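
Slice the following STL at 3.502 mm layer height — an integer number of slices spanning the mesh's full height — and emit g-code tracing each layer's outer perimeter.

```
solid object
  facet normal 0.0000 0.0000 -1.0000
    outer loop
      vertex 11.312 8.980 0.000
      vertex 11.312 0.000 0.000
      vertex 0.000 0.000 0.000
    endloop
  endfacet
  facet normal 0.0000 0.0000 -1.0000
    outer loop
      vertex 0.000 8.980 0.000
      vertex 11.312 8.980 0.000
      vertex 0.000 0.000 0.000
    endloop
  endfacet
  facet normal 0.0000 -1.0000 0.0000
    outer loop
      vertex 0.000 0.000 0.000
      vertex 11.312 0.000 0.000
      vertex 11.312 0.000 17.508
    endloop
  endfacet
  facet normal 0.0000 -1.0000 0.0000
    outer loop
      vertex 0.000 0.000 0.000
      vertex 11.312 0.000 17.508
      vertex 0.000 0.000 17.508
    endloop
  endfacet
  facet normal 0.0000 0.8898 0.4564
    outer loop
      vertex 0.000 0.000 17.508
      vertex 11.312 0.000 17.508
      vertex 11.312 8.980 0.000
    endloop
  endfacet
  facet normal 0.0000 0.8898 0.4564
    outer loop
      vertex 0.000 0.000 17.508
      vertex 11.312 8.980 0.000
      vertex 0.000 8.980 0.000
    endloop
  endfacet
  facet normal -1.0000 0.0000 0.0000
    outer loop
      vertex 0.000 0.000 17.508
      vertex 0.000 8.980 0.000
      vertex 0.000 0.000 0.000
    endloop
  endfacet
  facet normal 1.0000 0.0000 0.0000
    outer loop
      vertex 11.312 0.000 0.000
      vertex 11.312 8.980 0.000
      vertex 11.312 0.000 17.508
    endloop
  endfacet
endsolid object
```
; perimeter-only toolpath
G21 ; units = mm
G90 ; absolute positioning
G28 ; home
; layer 1
G0 Z3.502
G0 X0.000 Y0.000
G1 X11.312 Y0.000
G1 X11.312 Y7.184
G1 X0.000 Y7.184
G1 X0.000 Y0.000
; layer 2
G0 Z7.003
G0 X0.000 Y0.000
G1 X11.312 Y0.000
G1 X11.312 Y5.388
G1 X0.000 Y5.388
G1 X0.000 Y0.000
; layer 3
G0 Z10.505
G0 X0.000 Y0.000
G1 X11.312 Y0.000
G1 X11.312 Y3.592
G1 X0.000 Y3.592
G1 X0.000 Y0.000
; layer 4
G0 Z14.006
G0 X0.000 Y0.000
G1 X11.312 Y0.000
G1 X11.312 Y1.796
G1 X0.000 Y1.796
G1 X0.000 Y0.000
M2 ; end

The solid is a wedge (ramp): 11.3 × 8.98 mm base, rising to 17.5 mm along the y=0 edge and sloping linearly to z=0 at y=8.98. Slicing at Δz = 3.502 mm — 5 equal slices spanning the solid's height, so layer i sits at z = i·h/5 — gives 4 non-empty perimeters. Each is a 4-segment closed polygon; G0 lifts to the layer z and rapids to the start vertex, then G1 traces the edges. The cross-section shrinks linearly with z (the slice at the apex is degenerate and omitted).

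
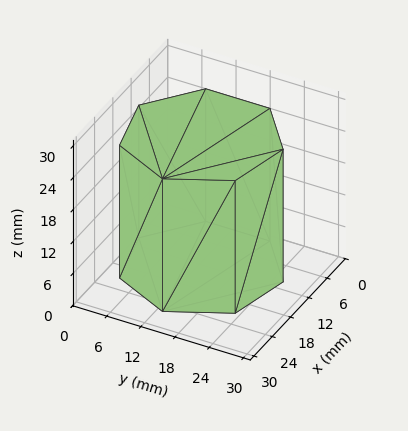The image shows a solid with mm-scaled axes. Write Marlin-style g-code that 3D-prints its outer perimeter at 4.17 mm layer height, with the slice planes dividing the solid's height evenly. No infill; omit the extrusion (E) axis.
Reading the render: the shape is a regular 7-sided prism (a cylinder approximated with 7 flat sides), circumscribed radius ≈ 13 mm, height ≈ 25 mm (dimensions read to the nearest mm from the axis ticks). For the g-code, the solid's height is divided into equal slices at the stated Δz and each level perimeter traced with G1 moves after a G0 lift.

; perimeter-only toolpath
G21 ; units = mm
G90 ; absolute positioning
G28 ; home
; layer 1
G0 Z4.17
G0 X26.00 Y13.00
G1 X21.11 Y23.16
G1 X10.11 Y25.67
G1 X1.29 Y18.64
G1 X1.29 Y7.36
G1 X10.11 Y0.33
G1 X21.11 Y2.84
G1 X26.00 Y13.00
; layer 2
G0 Z8.33
G0 X26.00 Y13.00
G1 X21.11 Y23.16
G1 X10.11 Y25.67
G1 X1.29 Y18.64
G1 X1.29 Y7.36
G1 X10.11 Y0.33
G1 X21.11 Y2.84
G1 X26.00 Y13.00
; layer 3
G0 Z12.50
G0 X26.00 Y13.00
G1 X21.11 Y23.16
G1 X10.11 Y25.67
G1 X1.29 Y18.64
G1 X1.29 Y7.36
G1 X10.11 Y0.33
G1 X21.11 Y2.84
G1 X26.00 Y13.00
; layer 4
G0 Z16.67
G0 X26.00 Y13.00
G1 X21.11 Y23.16
G1 X10.11 Y25.67
G1 X1.29 Y18.64
G1 X1.29 Y7.36
G1 X10.11 Y0.33
G1 X21.11 Y2.84
G1 X26.00 Y13.00
; layer 5
G0 Z20.83
G0 X26.00 Y13.00
G1 X21.11 Y23.16
G1 X10.11 Y25.67
G1 X1.29 Y18.64
G1 X1.29 Y7.36
G1 X10.11 Y0.33
G1 X21.11 Y2.84
G1 X26.00 Y13.00
; layer 6
G0 Z25.00
G0 X26.00 Y13.00
G1 X21.11 Y23.16
G1 X10.11 Y25.67
G1 X1.29 Y18.64
G1 X1.29 Y7.36
G1 X10.11 Y0.33
G1 X21.11 Y2.84
G1 X26.00 Y13.00
M2 ; end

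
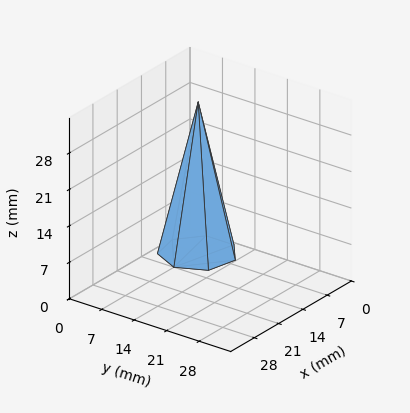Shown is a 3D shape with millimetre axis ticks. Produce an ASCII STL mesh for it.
Reading the render: the shape is a regular 7-sided pyramid, base circumscribed radius ≈ 7 mm, apex at z ≈ 29 mm (dimensions read to the nearest mm from the axis ticks). For the STL, each face is triangulated and given an outward normal.

solid part
  facet normal 0.0000 0.0000 -1.0000
    outer loop
      vertex 5.4 13.8 0.0
      vertex 11.4 12.5 0.0
      vertex 14.0 7.0 0.0
    endloop
  endfacet
  facet normal 0.0000 0.0000 -1.0000
    outer loop
      vertex 0.7 10.0 0.0
      vertex 5.4 13.8 0.0
      vertex 14.0 7.0 0.0
    endloop
  endfacet
  facet normal 0.0000 0.0000 -1.0000
    outer loop
      vertex 0.7 4.0 0.0
      vertex 0.7 10.0 0.0
      vertex 14.0 7.0 0.0
    endloop
  endfacet
  facet normal 0.0000 0.0000 -1.0000
    outer loop
      vertex 5.4 0.2 0.0
      vertex 0.7 4.0 0.0
      vertex 14.0 7.0 0.0
    endloop
  endfacet
  facet normal 0.0000 0.0000 -1.0000
    outer loop
      vertex 11.4 1.5 0.0
      vertex 5.4 0.2 0.0
      vertex 14.0 7.0 0.0
    endloop
  endfacet
  facet normal 0.8833 0.4176 0.2132
    outer loop
      vertex 14.0 7.0 0.0
      vertex 11.4 12.5 0.0
      vertex 7.0 7.0 29.0
    endloop
  endfacet
  facet normal 0.2069 0.9550 0.2125
    outer loop
      vertex 11.4 12.5 0.0
      vertex 5.4 13.8 0.0
      vertex 7.0 7.0 29.0
    endloop
  endfacet
  facet normal -0.6144 0.7599 0.2121
    outer loop
      vertex 5.4 13.8 0.0
      vertex 0.7 10.0 0.0
      vertex 7.0 7.0 29.0
    endloop
  endfacet
  facet normal -0.9772 0.0000 0.2123
    outer loop
      vertex 0.7 10.0 0.0
      vertex 0.7 4.0 0.0
      vertex 7.0 7.0 29.0
    endloop
  endfacet
  facet normal -0.6144 -0.7599 0.2121
    outer loop
      vertex 0.7 4.0 0.0
      vertex 5.4 0.2 0.0
      vertex 7.0 7.0 29.0
    endloop
  endfacet
  facet normal 0.2069 -0.9550 0.2125
    outer loop
      vertex 5.4 0.2 0.0
      vertex 11.4 1.5 0.0
      vertex 7.0 7.0 29.0
    endloop
  endfacet
  facet normal 0.8833 -0.4176 0.2132
    outer loop
      vertex 11.4 1.5 0.0
      vertex 14.0 7.0 0.0
      vertex 7.0 7.0 29.0
    endloop
  endfacet
endsolid part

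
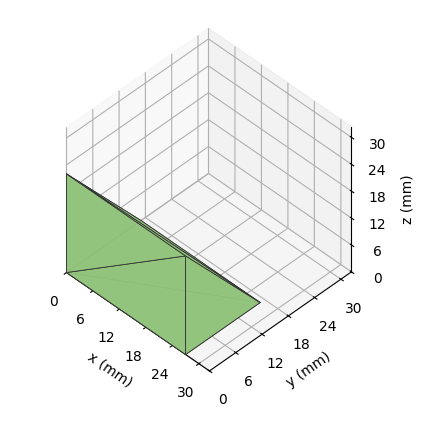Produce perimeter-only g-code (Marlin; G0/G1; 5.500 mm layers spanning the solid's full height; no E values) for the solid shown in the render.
Reading the render: the shape is a wedge (ramp): 27 × 17 mm base, rising to 22 mm along the y=0 edge and sloping linearly to z=0 at y=17 (dimensions read to the nearest mm from the axis ticks). For the g-code, the solid's height is divided into equal slices at the stated Δz and each level perimeter traced with G1 moves after a G0 lift.

; perimeter-only toolpath
G21 ; units = mm
G90 ; absolute positioning
G28 ; home
; layer 1
G0 Z5.500
G0 X0.000 Y0.000
G1 X27.000 Y0.000
G1 X27.000 Y12.750
G1 X0.000 Y12.750
G1 X0.000 Y0.000
; layer 2
G0 Z11.000
G0 X0.000 Y0.000
G1 X27.000 Y0.000
G1 X27.000 Y8.500
G1 X0.000 Y8.500
G1 X0.000 Y0.000
; layer 3
G0 Z16.500
G0 X0.000 Y0.000
G1 X27.000 Y0.000
G1 X27.000 Y4.250
G1 X0.000 Y4.250
G1 X0.000 Y0.000
M2 ; end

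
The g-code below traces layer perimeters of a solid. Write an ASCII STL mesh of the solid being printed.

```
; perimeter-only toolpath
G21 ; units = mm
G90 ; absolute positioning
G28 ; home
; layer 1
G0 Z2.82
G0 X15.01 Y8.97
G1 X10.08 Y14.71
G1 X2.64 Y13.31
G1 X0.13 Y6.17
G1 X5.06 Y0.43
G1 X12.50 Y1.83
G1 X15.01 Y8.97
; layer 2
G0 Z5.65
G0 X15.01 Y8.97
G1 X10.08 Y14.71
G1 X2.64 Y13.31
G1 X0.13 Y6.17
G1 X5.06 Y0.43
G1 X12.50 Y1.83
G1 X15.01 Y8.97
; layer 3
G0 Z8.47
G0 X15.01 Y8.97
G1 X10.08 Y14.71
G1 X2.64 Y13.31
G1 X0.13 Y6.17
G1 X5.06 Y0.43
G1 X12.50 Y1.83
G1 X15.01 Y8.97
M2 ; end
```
solid part
  facet normal 0.0000 0.0000 -1.0000
    outer loop
      vertex 2.64 13.31 0.00
      vertex 10.08 14.71 0.00
      vertex 15.01 8.97 0.00
    endloop
  endfacet
  facet normal 0.0000 0.0000 -1.0000
    outer loop
      vertex 0.13 6.17 0.00
      vertex 2.64 13.31 0.00
      vertex 15.01 8.97 0.00
    endloop
  endfacet
  facet normal 0.0000 0.0000 -1.0000
    outer loop
      vertex 5.06 0.43 0.00
      vertex 0.13 6.17 0.00
      vertex 15.01 8.97 0.00
    endloop
  endfacet
  facet normal 0.0000 0.0000 -1.0000
    outer loop
      vertex 12.50 1.83 0.00
      vertex 5.06 0.43 0.00
      vertex 15.01 8.97 0.00
    endloop
  endfacet
  facet normal 0.0000 0.0000 1.0000
    outer loop
      vertex 15.01 8.97 8.47
      vertex 10.08 14.71 8.47
      vertex 2.64 13.31 8.47
    endloop
  endfacet
  facet normal 0.0000 0.0000 1.0000
    outer loop
      vertex 15.01 8.97 8.47
      vertex 2.64 13.31 8.47
      vertex 0.13 6.17 8.47
    endloop
  endfacet
  facet normal 0.0000 0.0000 1.0000
    outer loop
      vertex 15.01 8.97 8.47
      vertex 0.13 6.17 8.47
      vertex 5.06 0.43 8.47
    endloop
  endfacet
  facet normal 0.0000 0.0000 1.0000
    outer loop
      vertex 15.01 8.97 8.47
      vertex 5.06 0.43 8.47
      vertex 12.50 1.83 8.47
    endloop
  endfacet
  facet normal 0.7586 0.6516 0.0000
    outer loop
      vertex 15.01 8.97 0.00
      vertex 10.08 14.71 0.00
      vertex 10.08 14.71 8.47
    endloop
  endfacet
  facet normal 0.7586 0.6516 0.0000
    outer loop
      vertex 15.01 8.97 0.00
      vertex 10.08 14.71 8.47
      vertex 15.01 8.97 8.47
    endloop
  endfacet
  facet normal -0.1849 0.9828 0.0000
    outer loop
      vertex 10.08 14.71 0.00
      vertex 2.64 13.31 0.00
      vertex 2.64 13.31 8.47
    endloop
  endfacet
  facet normal -0.1849 0.9828 0.0000
    outer loop
      vertex 10.08 14.71 0.00
      vertex 2.64 13.31 8.47
      vertex 10.08 14.71 8.47
    endloop
  endfacet
  facet normal -0.9434 0.3316 0.0000
    outer loop
      vertex 2.64 13.31 0.00
      vertex 0.13 6.17 0.00
      vertex 0.13 6.17 8.47
    endloop
  endfacet
  facet normal -0.9434 0.3316 0.0000
    outer loop
      vertex 2.64 13.31 0.00
      vertex 0.13 6.17 8.47
      vertex 2.64 13.31 8.47
    endloop
  endfacet
  facet normal -0.7586 -0.6516 0.0000
    outer loop
      vertex 0.13 6.17 0.00
      vertex 5.06 0.43 0.00
      vertex 5.06 0.43 8.47
    endloop
  endfacet
  facet normal -0.7586 -0.6516 0.0000
    outer loop
      vertex 0.13 6.17 0.00
      vertex 5.06 0.43 8.47
      vertex 0.13 6.17 8.47
    endloop
  endfacet
  facet normal 0.1849 -0.9828 0.0000
    outer loop
      vertex 5.06 0.43 0.00
      vertex 12.50 1.83 0.00
      vertex 12.50 1.83 8.47
    endloop
  endfacet
  facet normal 0.1849 -0.9828 0.0000
    outer loop
      vertex 5.06 0.43 0.00
      vertex 12.50 1.83 8.47
      vertex 5.06 0.43 8.47
    endloop
  endfacet
  facet normal 0.9434 -0.3316 0.0000
    outer loop
      vertex 12.50 1.83 0.00
      vertex 15.01 8.97 0.00
      vertex 15.01 8.97 8.47
    endloop
  endfacet
  facet normal 0.9434 -0.3316 0.0000
    outer loop
      vertex 12.50 1.83 0.00
      vertex 15.01 8.97 8.47
      vertex 12.50 1.83 8.47
    endloop
  endfacet
endsolid part

The G0 Z moves step by Δz≈2.82 mm. Every layer's G1 loop is the same polygon, so the solid is a straight extrusion of it from z=0 to z≈8.47. Closing with flat bottom and top caps and triangulating gives 20 facets — a regular 6-sided prism (a cylinder approximated with 6 flat sides), circumscribed radius ≈ 7.57 mm, height ≈ 8.47 mm.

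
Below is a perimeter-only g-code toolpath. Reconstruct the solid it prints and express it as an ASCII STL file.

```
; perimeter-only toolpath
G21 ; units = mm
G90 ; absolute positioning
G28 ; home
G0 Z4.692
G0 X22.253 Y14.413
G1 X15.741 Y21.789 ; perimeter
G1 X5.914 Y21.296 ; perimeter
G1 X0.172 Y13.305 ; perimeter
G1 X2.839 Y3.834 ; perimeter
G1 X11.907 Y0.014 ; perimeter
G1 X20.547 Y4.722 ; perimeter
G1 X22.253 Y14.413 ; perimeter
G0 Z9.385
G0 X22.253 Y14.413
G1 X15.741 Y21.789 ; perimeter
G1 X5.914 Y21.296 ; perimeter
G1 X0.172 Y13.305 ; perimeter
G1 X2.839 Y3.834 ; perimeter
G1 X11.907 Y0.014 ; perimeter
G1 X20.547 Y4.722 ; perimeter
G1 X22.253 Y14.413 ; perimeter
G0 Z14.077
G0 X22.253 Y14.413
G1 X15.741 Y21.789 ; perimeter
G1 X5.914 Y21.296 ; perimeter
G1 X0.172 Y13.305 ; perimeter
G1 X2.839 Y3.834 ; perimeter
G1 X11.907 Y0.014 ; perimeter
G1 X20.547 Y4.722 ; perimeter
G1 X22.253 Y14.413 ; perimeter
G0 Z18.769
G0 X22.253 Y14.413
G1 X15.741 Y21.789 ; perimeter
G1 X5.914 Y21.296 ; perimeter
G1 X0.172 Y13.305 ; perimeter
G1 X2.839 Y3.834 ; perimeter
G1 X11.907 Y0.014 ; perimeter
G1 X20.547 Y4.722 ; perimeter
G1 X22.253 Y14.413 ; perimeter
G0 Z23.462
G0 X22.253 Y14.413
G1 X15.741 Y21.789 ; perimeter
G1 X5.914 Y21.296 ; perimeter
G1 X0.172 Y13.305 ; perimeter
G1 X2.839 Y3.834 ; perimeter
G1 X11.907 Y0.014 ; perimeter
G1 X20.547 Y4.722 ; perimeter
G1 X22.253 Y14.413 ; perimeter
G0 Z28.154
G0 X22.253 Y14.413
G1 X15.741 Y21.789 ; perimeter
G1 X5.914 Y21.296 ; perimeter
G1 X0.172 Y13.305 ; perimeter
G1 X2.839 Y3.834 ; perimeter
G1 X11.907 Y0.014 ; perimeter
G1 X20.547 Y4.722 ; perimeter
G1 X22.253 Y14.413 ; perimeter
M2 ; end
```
solid part
  facet normal 0.0000 0.0000 -1.0000
    outer loop
      vertex 5.914 21.296 0.000
      vertex 15.741 21.789 0.000
      vertex 22.253 14.413 0.000
    endloop
  endfacet
  facet normal 0.0000 0.0000 -1.0000
    outer loop
      vertex 0.172 13.305 0.000
      vertex 5.914 21.296 0.000
      vertex 22.253 14.413 0.000
    endloop
  endfacet
  facet normal 0.0000 0.0000 -1.0000
    outer loop
      vertex 2.839 3.834 0.000
      vertex 0.172 13.305 0.000
      vertex 22.253 14.413 0.000
    endloop
  endfacet
  facet normal 0.0000 0.0000 -1.0000
    outer loop
      vertex 11.907 0.014 0.000
      vertex 2.839 3.834 0.000
      vertex 22.253 14.413 0.000
    endloop
  endfacet
  facet normal 0.0000 0.0000 -1.0000
    outer loop
      vertex 20.547 4.722 0.000
      vertex 11.907 0.014 0.000
      vertex 22.253 14.413 0.000
    endloop
  endfacet
  facet normal 0.0000 0.0000 1.0000
    outer loop
      vertex 22.253 14.413 28.154
      vertex 15.741 21.789 28.154
      vertex 5.914 21.296 28.154
    endloop
  endfacet
  facet normal 0.0000 0.0000 1.0000
    outer loop
      vertex 22.253 14.413 28.154
      vertex 5.914 21.296 28.154
      vertex 0.172 13.305 28.154
    endloop
  endfacet
  facet normal 0.0000 0.0000 1.0000
    outer loop
      vertex 22.253 14.413 28.154
      vertex 0.172 13.305 28.154
      vertex 2.839 3.834 28.154
    endloop
  endfacet
  facet normal 0.0000 0.0000 1.0000
    outer loop
      vertex 22.253 14.413 28.154
      vertex 2.839 3.834 28.154
      vertex 11.907 0.014 28.154
    endloop
  endfacet
  facet normal 0.0000 0.0000 1.0000
    outer loop
      vertex 22.253 14.413 28.154
      vertex 11.907 0.014 28.154
      vertex 20.547 4.722 28.154
    endloop
  endfacet
  facet normal 0.7496 0.6618 0.0000
    outer loop
      vertex 22.253 14.413 0.000
      vertex 15.741 21.789 0.000
      vertex 15.741 21.789 28.154
    endloop
  endfacet
  facet normal 0.7496 0.6618 0.0000
    outer loop
      vertex 22.253 14.413 0.000
      vertex 15.741 21.789 28.154
      vertex 22.253 14.413 28.154
    endloop
  endfacet
  facet normal -0.0501 0.9987 0.0000
    outer loop
      vertex 15.741 21.789 0.000
      vertex 5.914 21.296 0.000
      vertex 5.914 21.296 28.154
    endloop
  endfacet
  facet normal -0.0501 0.9987 0.0000
    outer loop
      vertex 15.741 21.789 0.000
      vertex 5.914 21.296 28.154
      vertex 15.741 21.789 28.154
    endloop
  endfacet
  facet normal -0.8121 0.5835 0.0000
    outer loop
      vertex 5.914 21.296 0.000
      vertex 0.172 13.305 0.000
      vertex 0.172 13.305 28.154
    endloop
  endfacet
  facet normal -0.8121 0.5835 0.0000
    outer loop
      vertex 5.914 21.296 0.000
      vertex 0.172 13.305 28.154
      vertex 5.914 21.296 28.154
    endloop
  endfacet
  facet normal -0.9626 -0.2711 0.0000
    outer loop
      vertex 0.172 13.305 0.000
      vertex 2.839 3.834 0.000
      vertex 2.839 3.834 28.154
    endloop
  endfacet
  facet normal -0.9626 -0.2711 0.0000
    outer loop
      vertex 0.172 13.305 0.000
      vertex 2.839 3.834 28.154
      vertex 0.172 13.305 28.154
    endloop
  endfacet
  facet normal -0.3882 -0.9216 0.0000
    outer loop
      vertex 2.839 3.834 0.000
      vertex 11.907 0.014 0.000
      vertex 11.907 0.014 28.154
    endloop
  endfacet
  facet normal -0.3882 -0.9216 0.0000
    outer loop
      vertex 2.839 3.834 0.000
      vertex 11.907 0.014 28.154
      vertex 2.839 3.834 28.154
    endloop
  endfacet
  facet normal 0.4785 -0.8781 0.0000
    outer loop
      vertex 11.907 0.014 0.000
      vertex 20.547 4.722 0.000
      vertex 20.547 4.722 28.154
    endloop
  endfacet
  facet normal 0.4785 -0.8781 0.0000
    outer loop
      vertex 11.907 0.014 0.000
      vertex 20.547 4.722 28.154
      vertex 11.907 0.014 28.154
    endloop
  endfacet
  facet normal 0.9849 -0.1734 0.0000
    outer loop
      vertex 20.547 4.722 0.000
      vertex 22.253 14.413 0.000
      vertex 22.253 14.413 28.154
    endloop
  endfacet
  facet normal 0.9849 -0.1734 0.0000
    outer loop
      vertex 20.547 4.722 0.000
      vertex 22.253 14.413 28.154
      vertex 20.547 4.722 28.154
    endloop
  endfacet
endsolid part

The G0 Z moves step by Δz≈4.692 mm. Every layer's G1 loop is the same polygon, so the solid is a straight extrusion of it from z=0 to z≈28.2. Closing with flat bottom and top caps and triangulating gives 24 facets — a regular 7-sided prism (a cylinder approximated with 7 flat sides), circumscribed radius ≈ 11.3 mm, height ≈ 28.2 mm.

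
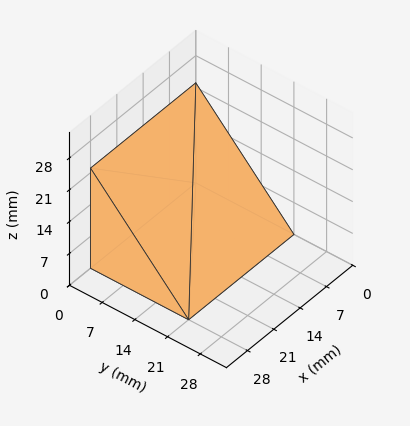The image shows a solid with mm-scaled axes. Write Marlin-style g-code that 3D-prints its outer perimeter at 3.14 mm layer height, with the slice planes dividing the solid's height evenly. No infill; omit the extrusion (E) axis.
Reading the render: the shape is a wedge (ramp): 28 × 21 mm base, rising to 22 mm along the y=0 edge and sloping linearly to z=0 at y=21 (dimensions read to the nearest mm from the axis ticks). For the g-code, the solid's height is divided into equal slices at the stated Δz and each level perimeter traced with G1 moves after a G0 lift.

; perimeter-only toolpath
G21 ; units = mm
G90 ; absolute positioning
G28 ; home
; layer 1
G0 Z3.14
G0 X0.00 Y0.00
G1 X28.00 Y0.00
G1 X28.00 Y18.00
G1 X0.00 Y18.00
G1 X0.00 Y0.00
; layer 2
G0 Z6.29
G0 X0.00 Y0.00
G1 X28.00 Y0.00
G1 X28.00 Y15.00
G1 X0.00 Y15.00
G1 X0.00 Y0.00
; layer 3
G0 Z9.43
G0 X0.00 Y0.00
G1 X28.00 Y0.00
G1 X28.00 Y12.00
G1 X0.00 Y12.00
G1 X0.00 Y0.00
; layer 4
G0 Z12.57
G0 X0.00 Y0.00
G1 X28.00 Y0.00
G1 X28.00 Y9.00
G1 X0.00 Y9.00
G1 X0.00 Y0.00
; layer 5
G0 Z15.71
G0 X0.00 Y0.00
G1 X28.00 Y0.00
G1 X28.00 Y6.00
G1 X0.00 Y6.00
G1 X0.00 Y0.00
; layer 6
G0 Z18.86
G0 X0.00 Y0.00
G1 X28.00 Y0.00
G1 X28.00 Y3.00
G1 X0.00 Y3.00
G1 X0.00 Y0.00
M2 ; end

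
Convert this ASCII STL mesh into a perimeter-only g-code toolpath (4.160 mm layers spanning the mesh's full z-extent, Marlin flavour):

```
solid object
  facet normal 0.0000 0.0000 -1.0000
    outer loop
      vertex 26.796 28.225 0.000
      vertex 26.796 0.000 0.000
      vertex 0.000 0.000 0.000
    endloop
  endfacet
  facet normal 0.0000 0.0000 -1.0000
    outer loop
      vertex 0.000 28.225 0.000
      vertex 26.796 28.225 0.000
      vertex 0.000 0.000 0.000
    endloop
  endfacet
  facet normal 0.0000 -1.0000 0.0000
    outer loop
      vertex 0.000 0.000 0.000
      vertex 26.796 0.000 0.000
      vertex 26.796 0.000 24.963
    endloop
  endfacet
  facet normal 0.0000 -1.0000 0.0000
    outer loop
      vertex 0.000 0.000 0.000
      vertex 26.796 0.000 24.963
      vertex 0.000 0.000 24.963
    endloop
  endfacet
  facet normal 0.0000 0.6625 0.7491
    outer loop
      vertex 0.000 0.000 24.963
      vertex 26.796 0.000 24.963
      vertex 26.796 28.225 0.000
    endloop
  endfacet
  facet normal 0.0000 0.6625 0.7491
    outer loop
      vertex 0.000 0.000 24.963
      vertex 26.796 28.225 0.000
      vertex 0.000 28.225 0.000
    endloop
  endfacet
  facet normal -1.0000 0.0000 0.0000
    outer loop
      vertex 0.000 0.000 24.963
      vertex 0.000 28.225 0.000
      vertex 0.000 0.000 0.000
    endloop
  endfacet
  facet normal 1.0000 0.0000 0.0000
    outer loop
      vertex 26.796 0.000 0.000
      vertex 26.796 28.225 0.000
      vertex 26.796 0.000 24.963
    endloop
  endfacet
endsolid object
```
; perimeter-only toolpath
G21 ; units = mm
G90 ; absolute positioning
G28 ; home
; layer 1
G0 Z4.160
G0 X0.000 Y0.000
G1 X26.796 Y0.000
G1 X26.796 Y23.521
G1 X0.000 Y23.521
G1 X0.000 Y0.000
; layer 2
G0 Z8.321
G0 X0.000 Y0.000
G1 X26.796 Y0.000
G1 X26.796 Y18.817
G1 X0.000 Y18.817
G1 X0.000 Y0.000
; layer 3
G0 Z12.482
G0 X0.000 Y0.000
G1 X26.796 Y0.000
G1 X26.796 Y14.113
G1 X0.000 Y14.113
G1 X0.000 Y0.000
; layer 4
G0 Z16.642
G0 X0.000 Y0.000
G1 X26.796 Y0.000
G1 X26.796 Y9.408
G1 X0.000 Y9.408
G1 X0.000 Y0.000
; layer 5
G0 Z20.802
G0 X0.000 Y0.000
G1 X26.796 Y0.000
G1 X26.796 Y4.704
G1 X0.000 Y4.704
G1 X0.000 Y0.000
M2 ; end

The solid is a wedge (ramp): 26.8 × 28.2 mm base, rising to 25 mm along the y=0 edge and sloping linearly to z=0 at y=28.2. Slicing at Δz = 4.160 mm — 6 equal slices spanning the solid's height, so layer i sits at z = i·h/6 — gives 5 non-empty perimeters. Each is a 4-segment closed polygon; G0 lifts to the layer z and rapids to the start vertex, then G1 traces the edges. The cross-section shrinks linearly with z (the slice at the apex is degenerate and omitted).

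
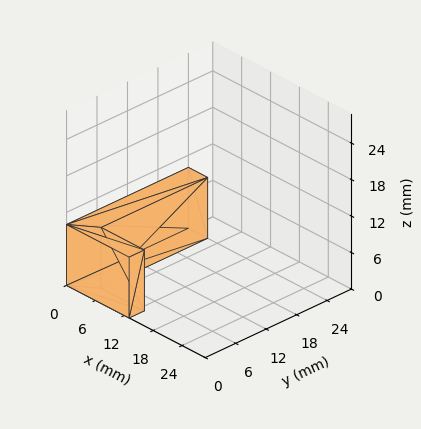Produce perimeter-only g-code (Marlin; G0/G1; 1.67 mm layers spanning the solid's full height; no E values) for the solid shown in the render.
Reading the render: the shape is an L-shaped prism: outer 13 × 24 mm, arm thicknesses ≈ 3 mm (horizontal) and 4 mm (vertical), extruded 10 mm in z (dimensions read to the nearest mm from the axis ticks). For the g-code, the solid's height is divided into equal slices at the stated Δz and each level perimeter traced with G1 moves after a G0 lift.

; perimeter-only toolpath
G21 ; units = mm
G90 ; absolute positioning
G28 ; home
; layer 1
G0 Z1.67
G0 X0.00 Y0.00
G1 X13.00 Y0.00
G1 X13.00 Y3.00
G1 X4.00 Y3.00
G1 X4.00 Y24.00
G1 X0.00 Y24.00
G1 X0.00 Y0.00
; layer 2
G0 Z3.33
G0 X0.00 Y0.00
G1 X13.00 Y0.00
G1 X13.00 Y3.00
G1 X4.00 Y3.00
G1 X4.00 Y24.00
G1 X0.00 Y24.00
G1 X0.00 Y0.00
; layer 3
G0 Z5.00
G0 X0.00 Y0.00
G1 X13.00 Y0.00
G1 X13.00 Y3.00
G1 X4.00 Y3.00
G1 X4.00 Y24.00
G1 X0.00 Y24.00
G1 X0.00 Y0.00
; layer 4
G0 Z6.67
G0 X0.00 Y0.00
G1 X13.00 Y0.00
G1 X13.00 Y3.00
G1 X4.00 Y3.00
G1 X4.00 Y24.00
G1 X0.00 Y24.00
G1 X0.00 Y0.00
; layer 5
G0 Z8.33
G0 X0.00 Y0.00
G1 X13.00 Y0.00
G1 X13.00 Y3.00
G1 X4.00 Y3.00
G1 X4.00 Y24.00
G1 X0.00 Y24.00
G1 X0.00 Y0.00
; layer 6
G0 Z10.00
G0 X0.00 Y0.00
G1 X13.00 Y0.00
G1 X13.00 Y3.00
G1 X4.00 Y3.00
G1 X4.00 Y24.00
G1 X0.00 Y24.00
G1 X0.00 Y0.00
M2 ; end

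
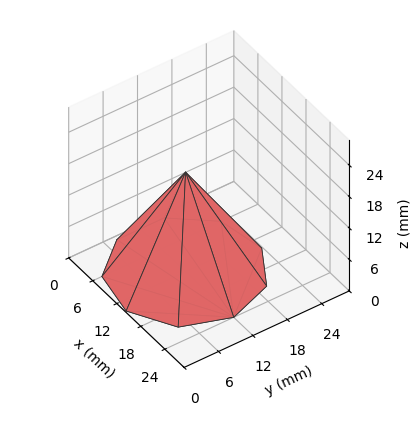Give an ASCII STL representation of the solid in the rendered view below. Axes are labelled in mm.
Reading the render: the shape is a regular 9-sided pyramid, base circumscribed radius ≈ 12 mm, apex at z ≈ 19 mm (dimensions read to the nearest mm from the axis ticks). For the STL, each face is triangulated and given an outward normal.

solid part
  facet normal 0.0000 0.0000 -1.0000
    outer loop
      vertex 14.084 23.818 0.000
      vertex 21.193 19.713 0.000
      vertex 24.000 12.000 0.000
    endloop
  endfacet
  facet normal 0.0000 0.0000 -1.0000
    outer loop
      vertex 6.000 22.392 0.000
      vertex 14.084 23.818 0.000
      vertex 24.000 12.000 0.000
    endloop
  endfacet
  facet normal 0.0000 0.0000 -1.0000
    outer loop
      vertex 0.724 16.104 0.000
      vertex 6.000 22.392 0.000
      vertex 24.000 12.000 0.000
    endloop
  endfacet
  facet normal 0.0000 0.0000 -1.0000
    outer loop
      vertex 0.724 7.896 0.000
      vertex 0.724 16.104 0.000
      vertex 24.000 12.000 0.000
    endloop
  endfacet
  facet normal 0.0000 0.0000 -1.0000
    outer loop
      vertex 6.000 1.608 0.000
      vertex 0.724 7.896 0.000
      vertex 24.000 12.000 0.000
    endloop
  endfacet
  facet normal 0.0000 0.0000 -1.0000
    outer loop
      vertex 14.084 0.182 0.000
      vertex 6.000 1.608 0.000
      vertex 24.000 12.000 0.000
    endloop
  endfacet
  facet normal 0.0000 0.0000 -1.0000
    outer loop
      vertex 21.193 4.287 0.000
      vertex 14.084 0.182 0.000
      vertex 24.000 12.000 0.000
    endloop
  endfacet
  facet normal 0.8081 0.2941 0.5104
    outer loop
      vertex 24.000 12.000 0.000
      vertex 21.193 19.713 0.000
      vertex 12.000 12.000 19.000
    endloop
  endfacet
  facet normal 0.4300 0.7447 0.5104
    outer loop
      vertex 21.193 19.713 0.000
      vertex 14.084 23.818 0.000
      vertex 12.000 12.000 19.000
    endloop
  endfacet
  facet normal -0.1494 0.8469 0.5104
    outer loop
      vertex 14.084 23.818 0.000
      vertex 6.000 22.392 0.000
      vertex 12.000 12.000 19.000
    endloop
  endfacet
  facet normal -0.6588 0.5528 0.5104
    outer loop
      vertex 6.000 22.392 0.000
      vertex 0.724 16.104 0.000
      vertex 12.000 12.000 19.000
    endloop
  endfacet
  facet normal -0.8600 0.0000 0.5104
    outer loop
      vertex 0.724 16.104 0.000
      vertex 0.724 7.896 0.000
      vertex 12.000 12.000 19.000
    endloop
  endfacet
  facet normal -0.6588 -0.5528 0.5104
    outer loop
      vertex 0.724 7.896 0.000
      vertex 6.000 1.608 0.000
      vertex 12.000 12.000 19.000
    endloop
  endfacet
  facet normal -0.1494 -0.8469 0.5104
    outer loop
      vertex 6.000 1.608 0.000
      vertex 14.084 0.182 0.000
      vertex 12.000 12.000 19.000
    endloop
  endfacet
  facet normal 0.4300 -0.7447 0.5104
    outer loop
      vertex 14.084 0.182 0.000
      vertex 21.193 4.287 0.000
      vertex 12.000 12.000 19.000
    endloop
  endfacet
  facet normal 0.8081 -0.2941 0.5104
    outer loop
      vertex 21.193 4.287 0.000
      vertex 24.000 12.000 0.000
      vertex 12.000 12.000 19.000
    endloop
  endfacet
endsolid part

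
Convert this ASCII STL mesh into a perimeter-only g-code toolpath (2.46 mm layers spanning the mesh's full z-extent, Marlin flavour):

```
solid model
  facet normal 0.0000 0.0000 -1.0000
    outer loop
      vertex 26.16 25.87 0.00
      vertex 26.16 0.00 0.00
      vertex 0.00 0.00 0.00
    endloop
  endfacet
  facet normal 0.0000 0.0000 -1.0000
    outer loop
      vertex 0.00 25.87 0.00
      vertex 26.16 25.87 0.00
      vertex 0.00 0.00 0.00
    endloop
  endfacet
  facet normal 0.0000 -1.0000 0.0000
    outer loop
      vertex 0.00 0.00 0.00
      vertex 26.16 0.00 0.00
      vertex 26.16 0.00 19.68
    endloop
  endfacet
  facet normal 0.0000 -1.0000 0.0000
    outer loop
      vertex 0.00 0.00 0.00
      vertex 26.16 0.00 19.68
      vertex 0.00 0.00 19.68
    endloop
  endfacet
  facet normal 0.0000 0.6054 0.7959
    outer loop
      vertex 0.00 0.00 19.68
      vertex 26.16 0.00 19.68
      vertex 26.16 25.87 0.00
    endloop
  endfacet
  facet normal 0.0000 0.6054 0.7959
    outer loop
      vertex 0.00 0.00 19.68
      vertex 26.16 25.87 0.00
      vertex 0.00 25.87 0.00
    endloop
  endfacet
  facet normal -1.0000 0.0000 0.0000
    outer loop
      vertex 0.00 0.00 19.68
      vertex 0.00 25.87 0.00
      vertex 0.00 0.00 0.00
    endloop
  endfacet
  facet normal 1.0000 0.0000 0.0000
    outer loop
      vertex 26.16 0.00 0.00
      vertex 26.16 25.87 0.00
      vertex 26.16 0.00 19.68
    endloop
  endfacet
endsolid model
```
; perimeter-only toolpath
G21 ; units = mm
G90 ; absolute positioning
G28 ; home
; layer 1
G0 Z2.46
G0 X0.00 Y0.00
G1 X26.16 Y0.00
G1 X26.16 Y22.64
G1 X0.00 Y22.64
G1 X0.00 Y0.00
; layer 2
G0 Z4.92
G0 X0.00 Y0.00
G1 X26.16 Y0.00
G1 X26.16 Y19.40
G1 X0.00 Y19.40
G1 X0.00 Y0.00
; layer 3
G0 Z7.38
G0 X0.00 Y0.00
G1 X26.16 Y0.00
G1 X26.16 Y16.17
G1 X0.00 Y16.17
G1 X0.00 Y0.00
; layer 4
G0 Z9.84
G0 X0.00 Y0.00
G1 X26.16 Y0.00
G1 X26.16 Y12.94
G1 X0.00 Y12.94
G1 X0.00 Y0.00
; layer 5
G0 Z12.30
G0 X0.00 Y0.00
G1 X26.16 Y0.00
G1 X26.16 Y9.70
G1 X0.00 Y9.70
G1 X0.00 Y0.00
; layer 6
G0 Z14.76
G0 X0.00 Y0.00
G1 X26.16 Y0.00
G1 X26.16 Y6.47
G1 X0.00 Y6.47
G1 X0.00 Y0.00
; layer 7
G0 Z17.22
G0 X0.00 Y0.00
G1 X26.16 Y0.00
G1 X26.16 Y3.23
G1 X0.00 Y3.23
G1 X0.00 Y0.00
M2 ; end

The solid is a wedge (ramp): 26.2 × 25.9 mm base, rising to 19.7 mm along the y=0 edge and sloping linearly to z=0 at y=25.9. Slicing at Δz = 2.46 mm — 8 equal slices spanning the solid's height, so layer i sits at z = i·h/8 — gives 7 non-empty perimeters. Each is a 4-segment closed polygon; G0 lifts to the layer z and rapids to the start vertex, then G1 traces the edges. The cross-section shrinks linearly with z (the slice at the apex is degenerate and omitted).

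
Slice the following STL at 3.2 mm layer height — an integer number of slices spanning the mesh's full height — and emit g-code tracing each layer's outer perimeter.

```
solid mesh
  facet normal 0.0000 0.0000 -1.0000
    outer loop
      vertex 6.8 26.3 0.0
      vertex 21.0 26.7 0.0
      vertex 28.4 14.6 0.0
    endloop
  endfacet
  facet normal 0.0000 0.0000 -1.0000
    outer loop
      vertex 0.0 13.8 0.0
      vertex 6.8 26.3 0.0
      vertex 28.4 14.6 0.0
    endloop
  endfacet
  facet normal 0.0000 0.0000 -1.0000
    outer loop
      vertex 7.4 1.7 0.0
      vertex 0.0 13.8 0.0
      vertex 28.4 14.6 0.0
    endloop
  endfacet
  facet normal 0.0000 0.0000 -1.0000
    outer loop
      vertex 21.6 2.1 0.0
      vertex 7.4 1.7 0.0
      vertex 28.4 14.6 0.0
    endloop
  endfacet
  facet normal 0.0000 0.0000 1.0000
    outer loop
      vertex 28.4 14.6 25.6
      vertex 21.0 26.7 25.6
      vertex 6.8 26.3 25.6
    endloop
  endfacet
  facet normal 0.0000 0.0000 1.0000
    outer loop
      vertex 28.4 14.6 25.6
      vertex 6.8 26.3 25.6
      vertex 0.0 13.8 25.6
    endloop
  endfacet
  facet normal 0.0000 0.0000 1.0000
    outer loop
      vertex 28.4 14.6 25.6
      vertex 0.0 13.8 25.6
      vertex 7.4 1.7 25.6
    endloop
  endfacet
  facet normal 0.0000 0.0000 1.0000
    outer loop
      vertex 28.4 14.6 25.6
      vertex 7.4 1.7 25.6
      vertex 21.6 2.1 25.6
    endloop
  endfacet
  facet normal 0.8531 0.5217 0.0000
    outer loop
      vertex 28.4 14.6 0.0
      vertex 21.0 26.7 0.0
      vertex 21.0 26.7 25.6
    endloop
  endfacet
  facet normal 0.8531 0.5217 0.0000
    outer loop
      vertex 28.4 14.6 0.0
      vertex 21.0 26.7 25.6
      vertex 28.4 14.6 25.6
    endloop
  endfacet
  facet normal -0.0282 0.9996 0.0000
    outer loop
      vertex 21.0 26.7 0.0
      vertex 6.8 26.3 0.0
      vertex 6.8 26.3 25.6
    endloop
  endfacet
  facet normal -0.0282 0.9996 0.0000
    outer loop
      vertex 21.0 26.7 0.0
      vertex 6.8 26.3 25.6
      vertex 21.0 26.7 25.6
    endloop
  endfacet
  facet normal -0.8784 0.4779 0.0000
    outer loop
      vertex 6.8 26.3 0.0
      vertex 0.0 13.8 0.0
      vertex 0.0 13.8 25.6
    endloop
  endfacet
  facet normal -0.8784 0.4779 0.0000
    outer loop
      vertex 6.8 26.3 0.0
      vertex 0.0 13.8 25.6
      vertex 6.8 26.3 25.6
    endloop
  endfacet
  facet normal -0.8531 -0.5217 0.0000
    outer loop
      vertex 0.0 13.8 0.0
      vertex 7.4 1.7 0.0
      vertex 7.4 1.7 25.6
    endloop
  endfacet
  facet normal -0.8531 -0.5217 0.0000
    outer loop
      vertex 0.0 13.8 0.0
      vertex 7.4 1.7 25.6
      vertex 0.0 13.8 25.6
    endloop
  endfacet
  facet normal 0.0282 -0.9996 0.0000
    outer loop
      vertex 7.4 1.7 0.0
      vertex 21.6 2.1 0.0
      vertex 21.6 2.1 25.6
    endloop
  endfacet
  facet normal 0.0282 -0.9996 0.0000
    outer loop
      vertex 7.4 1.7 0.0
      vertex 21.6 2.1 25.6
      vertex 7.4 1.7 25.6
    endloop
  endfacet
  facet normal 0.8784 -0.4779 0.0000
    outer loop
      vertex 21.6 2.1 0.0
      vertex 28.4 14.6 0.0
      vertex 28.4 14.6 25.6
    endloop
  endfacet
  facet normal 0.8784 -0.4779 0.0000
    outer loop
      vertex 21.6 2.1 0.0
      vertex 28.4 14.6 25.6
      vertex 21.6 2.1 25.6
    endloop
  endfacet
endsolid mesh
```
; perimeter-only toolpath
G21 ; units = mm
G90 ; absolute positioning
G28 ; home
; layer 1
G0 Z3.2
G0 X28.4 Y14.6
G1 X21.0 Y26.7
G1 X6.8 Y26.3
G1 X0.0 Y13.8
G1 X7.4 Y1.7
G1 X21.6 Y2.1
G1 X28.4 Y14.6
; layer 2
G0 Z6.4
G0 X28.4 Y14.6
G1 X21.0 Y26.7
G1 X6.8 Y26.3
G1 X0.0 Y13.8
G1 X7.4 Y1.7
G1 X21.6 Y2.1
G1 X28.4 Y14.6
; layer 3
G0 Z9.6
G0 X28.4 Y14.6
G1 X21.0 Y26.7
G1 X6.8 Y26.3
G1 X0.0 Y13.8
G1 X7.4 Y1.7
G1 X21.6 Y2.1
G1 X28.4 Y14.6
; layer 4
G0 Z12.8
G0 X28.4 Y14.6
G1 X21.0 Y26.7
G1 X6.8 Y26.3
G1 X0.0 Y13.8
G1 X7.4 Y1.7
G1 X21.6 Y2.1
G1 X28.4 Y14.6
; layer 5
G0 Z16.0
G0 X28.4 Y14.6
G1 X21.0 Y26.7
G1 X6.8 Y26.3
G1 X0.0 Y13.8
G1 X7.4 Y1.7
G1 X21.6 Y2.1
G1 X28.4 Y14.6
; layer 6
G0 Z19.2
G0 X28.4 Y14.6
G1 X21.0 Y26.7
G1 X6.8 Y26.3
G1 X0.0 Y13.8
G1 X7.4 Y1.7
G1 X21.6 Y2.1
G1 X28.4 Y14.6
; layer 7
G0 Z22.4
G0 X28.4 Y14.6
G1 X21.0 Y26.7
G1 X6.8 Y26.3
G1 X0.0 Y13.8
G1 X7.4 Y1.7
G1 X21.6 Y2.1
G1 X28.4 Y14.6
; layer 8
G0 Z25.6
G0 X28.4 Y14.6
G1 X21.0 Y26.7
G1 X6.8 Y26.3
G1 X0.0 Y13.8
G1 X7.4 Y1.7
G1 X21.6 Y2.1
G1 X28.4 Y14.6
M2 ; end

The solid is a regular 6-sided prism (a cylinder approximated with 6 flat sides), circumscribed radius ≈ 14.2 mm, height ≈ 25.6 mm. Slicing at Δz = 3.2 mm — 8 equal slices spanning the solid's height, so layer i sits at z = i·h/8 — gives 8 non-empty perimeters. Each is a 6-segment closed polygon; G0 lifts to the layer z and rapids to the start vertex, then G1 traces the edges.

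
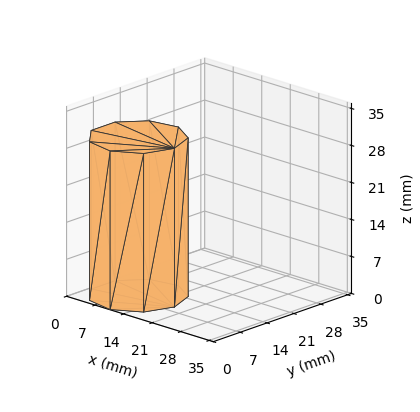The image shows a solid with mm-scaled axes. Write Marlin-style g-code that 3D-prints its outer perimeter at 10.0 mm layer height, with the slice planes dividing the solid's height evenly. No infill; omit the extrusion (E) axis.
Reading the render: the shape is a regular 9-sided prism (a cylinder approximated with 9 flat sides), circumscribed radius ≈ 9 mm, height ≈ 30 mm (dimensions read to the nearest mm from the axis ticks). For the g-code, the solid's height is divided into equal slices at the stated Δz and each level perimeter traced with G1 moves after a G0 lift.

; perimeter-only toolpath
G21 ; units = mm
G90 ; absolute positioning
G28 ; home
; layer 1
G0 Z10.0
G0 X18.0 Y9.0
G1 X15.9 Y14.8
G1 X10.6 Y17.9
G1 X4.5 Y16.8
G1 X0.5 Y12.1
G1 X0.5 Y5.9
G1 X4.5 Y1.2
G1 X10.6 Y0.1
G1 X15.9 Y3.2
G1 X18.0 Y9.0
; layer 2
G0 Z20.0
G0 X18.0 Y9.0
G1 X15.9 Y14.8
G1 X10.6 Y17.9
G1 X4.5 Y16.8
G1 X0.5 Y12.1
G1 X0.5 Y5.9
G1 X4.5 Y1.2
G1 X10.6 Y0.1
G1 X15.9 Y3.2
G1 X18.0 Y9.0
; layer 3
G0 Z30.0
G0 X18.0 Y9.0
G1 X15.9 Y14.8
G1 X10.6 Y17.9
G1 X4.5 Y16.8
G1 X0.5 Y12.1
G1 X0.5 Y5.9
G1 X4.5 Y1.2
G1 X10.6 Y0.1
G1 X15.9 Y3.2
G1 X18.0 Y9.0
M2 ; end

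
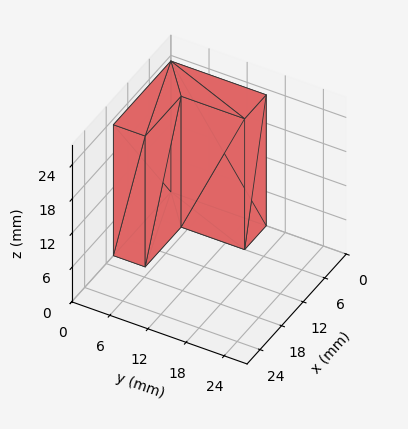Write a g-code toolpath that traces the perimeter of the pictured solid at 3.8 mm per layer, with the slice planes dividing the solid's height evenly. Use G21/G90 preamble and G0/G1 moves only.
Reading the render: the shape is an L-shaped prism: outer 16 × 15 mm, arm thicknesses ≈ 5 mm (horizontal) and 6 mm (vertical), extruded 23 mm in z (dimensions read to the nearest mm from the axis ticks). For the g-code, the solid's height is divided into equal slices at the stated Δz and each level perimeter traced with G1 moves after a G0 lift.

; perimeter-only toolpath
G21 ; units = mm
G90 ; absolute positioning
G28 ; home
; layer 1
G0 Z3.8
G0 X0.0 Y0.0
G1 X16.0 Y0.0
G1 X16.0 Y5.0
G1 X6.0 Y5.0
G1 X6.0 Y15.0
G1 X0.0 Y15.0
G1 X0.0 Y0.0
; layer 2
G0 Z7.7
G0 X0.0 Y0.0
G1 X16.0 Y0.0
G1 X16.0 Y5.0
G1 X6.0 Y5.0
G1 X6.0 Y15.0
G1 X0.0 Y15.0
G1 X0.0 Y0.0
; layer 3
G0 Z11.5
G0 X0.0 Y0.0
G1 X16.0 Y0.0
G1 X16.0 Y5.0
G1 X6.0 Y5.0
G1 X6.0 Y15.0
G1 X0.0 Y15.0
G1 X0.0 Y0.0
; layer 4
G0 Z15.3
G0 X0.0 Y0.0
G1 X16.0 Y0.0
G1 X16.0 Y5.0
G1 X6.0 Y5.0
G1 X6.0 Y15.0
G1 X0.0 Y15.0
G1 X0.0 Y0.0
; layer 5
G0 Z19.2
G0 X0.0 Y0.0
G1 X16.0 Y0.0
G1 X16.0 Y5.0
G1 X6.0 Y5.0
G1 X6.0 Y15.0
G1 X0.0 Y15.0
G1 X0.0 Y0.0
; layer 6
G0 Z23.0
G0 X0.0 Y0.0
G1 X16.0 Y0.0
G1 X16.0 Y5.0
G1 X6.0 Y5.0
G1 X6.0 Y15.0
G1 X0.0 Y15.0
G1 X0.0 Y0.0
M2 ; end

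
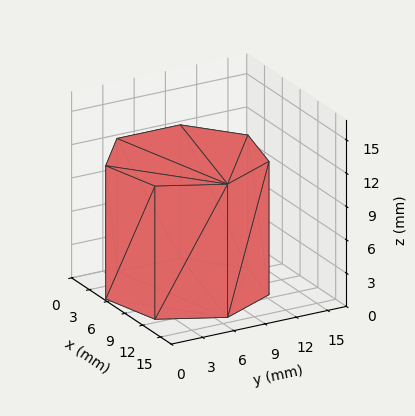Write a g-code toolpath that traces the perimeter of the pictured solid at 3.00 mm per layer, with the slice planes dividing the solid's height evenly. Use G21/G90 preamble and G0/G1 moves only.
Reading the render: the shape is a regular 7-sided prism (a cylinder approximated with 7 flat sides), circumscribed radius ≈ 7 mm, height ≈ 12 mm (dimensions read to the nearest mm from the axis ticks). For the g-code, the solid's height is divided into equal slices at the stated Δz and each level perimeter traced with G1 moves after a G0 lift.

; perimeter-only toolpath
G21 ; units = mm
G90 ; absolute positioning
G28 ; home
; layer 1
G0 Z3.00
G0 X14.00 Y7.00
G1 X11.36 Y12.47
G1 X5.44 Y13.82
G1 X0.69 Y10.04
G1 X0.69 Y3.96
G1 X5.44 Y0.18
G1 X11.36 Y1.53
G1 X14.00 Y7.00
; layer 2
G0 Z6.00
G0 X14.00 Y7.00
G1 X11.36 Y12.47
G1 X5.44 Y13.82
G1 X0.69 Y10.04
G1 X0.69 Y3.96
G1 X5.44 Y0.18
G1 X11.36 Y1.53
G1 X14.00 Y7.00
; layer 3
G0 Z9.00
G0 X14.00 Y7.00
G1 X11.36 Y12.47
G1 X5.44 Y13.82
G1 X0.69 Y10.04
G1 X0.69 Y3.96
G1 X5.44 Y0.18
G1 X11.36 Y1.53
G1 X14.00 Y7.00
; layer 4
G0 Z12.00
G0 X14.00 Y7.00
G1 X11.36 Y12.47
G1 X5.44 Y13.82
G1 X0.69 Y10.04
G1 X0.69 Y3.96
G1 X5.44 Y0.18
G1 X11.36 Y1.53
G1 X14.00 Y7.00
M2 ; end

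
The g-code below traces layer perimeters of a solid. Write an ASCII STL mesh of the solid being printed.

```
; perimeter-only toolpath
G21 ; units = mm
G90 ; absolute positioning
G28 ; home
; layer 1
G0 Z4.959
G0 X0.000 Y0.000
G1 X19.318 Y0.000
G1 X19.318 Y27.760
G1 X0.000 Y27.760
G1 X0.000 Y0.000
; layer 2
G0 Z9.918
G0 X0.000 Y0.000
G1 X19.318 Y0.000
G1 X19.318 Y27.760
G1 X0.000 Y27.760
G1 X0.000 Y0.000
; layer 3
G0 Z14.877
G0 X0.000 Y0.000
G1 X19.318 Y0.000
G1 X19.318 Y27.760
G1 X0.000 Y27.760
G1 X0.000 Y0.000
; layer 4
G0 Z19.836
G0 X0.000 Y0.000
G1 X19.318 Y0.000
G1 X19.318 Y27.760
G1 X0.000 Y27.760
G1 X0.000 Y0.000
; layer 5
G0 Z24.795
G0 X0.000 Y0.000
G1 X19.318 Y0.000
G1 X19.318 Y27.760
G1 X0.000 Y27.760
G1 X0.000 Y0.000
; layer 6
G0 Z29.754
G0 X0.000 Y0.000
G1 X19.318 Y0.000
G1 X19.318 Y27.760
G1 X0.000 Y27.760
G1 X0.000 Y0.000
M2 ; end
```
solid part
  facet normal 0.0000 0.0000 -1.0000
    outer loop
      vertex 19.318 27.760 0.000
      vertex 19.318 0.000 0.000
      vertex 0.000 0.000 0.000
    endloop
  endfacet
  facet normal 0.0000 0.0000 -1.0000
    outer loop
      vertex 0.000 27.760 0.000
      vertex 19.318 27.760 0.000
      vertex 0.000 0.000 0.000
    endloop
  endfacet
  facet normal 0.0000 0.0000 1.0000
    outer loop
      vertex 0.000 0.000 29.754
      vertex 19.318 0.000 29.754
      vertex 19.318 27.760 29.754
    endloop
  endfacet
  facet normal 0.0000 0.0000 1.0000
    outer loop
      vertex 0.000 0.000 29.754
      vertex 19.318 27.760 29.754
      vertex 0.000 27.760 29.754
    endloop
  endfacet
  facet normal 0.0000 -1.0000 0.0000
    outer loop
      vertex 0.000 0.000 0.000
      vertex 19.318 0.000 0.000
      vertex 19.318 0.000 29.754
    endloop
  endfacet
  facet normal 0.0000 -1.0000 0.0000
    outer loop
      vertex 0.000 0.000 0.000
      vertex 19.318 0.000 29.754
      vertex 0.000 0.000 29.754
    endloop
  endfacet
  facet normal 0.0000 1.0000 0.0000
    outer loop
      vertex 19.318 27.760 29.754
      vertex 19.318 27.760 0.000
      vertex 0.000 27.760 0.000
    endloop
  endfacet
  facet normal 0.0000 1.0000 0.0000
    outer loop
      vertex 0.000 27.760 29.754
      vertex 19.318 27.760 29.754
      vertex 0.000 27.760 0.000
    endloop
  endfacet
  facet normal -1.0000 0.0000 0.0000
    outer loop
      vertex 0.000 27.760 29.754
      vertex 0.000 27.760 0.000
      vertex 0.000 0.000 0.000
    endloop
  endfacet
  facet normal -1.0000 0.0000 0.0000
    outer loop
      vertex 0.000 0.000 29.754
      vertex 0.000 27.760 29.754
      vertex 0.000 0.000 0.000
    endloop
  endfacet
  facet normal 1.0000 0.0000 0.0000
    outer loop
      vertex 19.318 0.000 0.000
      vertex 19.318 27.760 0.000
      vertex 19.318 27.760 29.754
    endloop
  endfacet
  facet normal 1.0000 0.0000 0.0000
    outer loop
      vertex 19.318 0.000 0.000
      vertex 19.318 27.760 29.754
      vertex 19.318 0.000 29.754
    endloop
  endfacet
endsolid part

The G0 Z moves step by Δz≈4.959 mm. Every layer's G1 loop is the same polygon, so the solid is a straight extrusion of it from z=0 to z≈29.8. Closing with flat bottom and top caps and triangulating gives 12 facets — a rectangular box, roughly 19.3 × 27.8 mm footprint and 29.8 mm tall.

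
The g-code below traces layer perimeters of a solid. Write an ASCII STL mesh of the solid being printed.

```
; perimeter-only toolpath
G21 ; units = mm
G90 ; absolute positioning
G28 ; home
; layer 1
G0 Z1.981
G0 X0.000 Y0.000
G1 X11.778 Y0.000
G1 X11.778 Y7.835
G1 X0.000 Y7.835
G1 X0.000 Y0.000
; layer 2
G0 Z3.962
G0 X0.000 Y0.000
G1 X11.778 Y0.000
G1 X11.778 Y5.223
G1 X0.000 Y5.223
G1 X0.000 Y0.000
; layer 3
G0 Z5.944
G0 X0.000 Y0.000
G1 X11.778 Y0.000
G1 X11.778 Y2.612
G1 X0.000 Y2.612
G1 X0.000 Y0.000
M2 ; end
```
solid part
  facet normal 0.0000 0.0000 -1.0000
    outer loop
      vertex 11.778 10.447 0.000
      vertex 11.778 0.000 0.000
      vertex 0.000 0.000 0.000
    endloop
  endfacet
  facet normal 0.0000 0.0000 -1.0000
    outer loop
      vertex 0.000 10.447 0.000
      vertex 11.778 10.447 0.000
      vertex 0.000 0.000 0.000
    endloop
  endfacet
  facet normal 0.0000 -1.0000 0.0000
    outer loop
      vertex 0.000 0.000 0.000
      vertex 11.778 0.000 0.000
      vertex 11.778 0.000 7.925
    endloop
  endfacet
  facet normal 0.0000 -1.0000 0.0000
    outer loop
      vertex 0.000 0.000 0.000
      vertex 11.778 0.000 7.925
      vertex 0.000 0.000 7.925
    endloop
  endfacet
  facet normal 0.0000 0.6044 0.7967
    outer loop
      vertex 0.000 0.000 7.925
      vertex 11.778 0.000 7.925
      vertex 11.778 10.447 0.000
    endloop
  endfacet
  facet normal 0.0000 0.6044 0.7967
    outer loop
      vertex 0.000 0.000 7.925
      vertex 11.778 10.447 0.000
      vertex 0.000 10.447 0.000
    endloop
  endfacet
  facet normal -1.0000 0.0000 0.0000
    outer loop
      vertex 0.000 0.000 7.925
      vertex 0.000 10.447 0.000
      vertex 0.000 0.000 0.000
    endloop
  endfacet
  facet normal 1.0000 0.0000 0.0000
    outer loop
      vertex 11.778 0.000 0.000
      vertex 11.778 10.447 0.000
      vertex 11.778 0.000 7.925
    endloop
  endfacet
endsolid part

The G0 Z moves step by Δz≈1.981 mm. The G1 loops shrink linearly with z, so the solid tapers from its base footprint up to z≈7.92. Closing with a flat bottom cap and the tapered top and triangulating gives 8 facets — a wedge (ramp): 11.8 × 10.4 mm base, rising to 7.92 mm along the y=0 edge and sloping linearly to z=0 at y=10.4.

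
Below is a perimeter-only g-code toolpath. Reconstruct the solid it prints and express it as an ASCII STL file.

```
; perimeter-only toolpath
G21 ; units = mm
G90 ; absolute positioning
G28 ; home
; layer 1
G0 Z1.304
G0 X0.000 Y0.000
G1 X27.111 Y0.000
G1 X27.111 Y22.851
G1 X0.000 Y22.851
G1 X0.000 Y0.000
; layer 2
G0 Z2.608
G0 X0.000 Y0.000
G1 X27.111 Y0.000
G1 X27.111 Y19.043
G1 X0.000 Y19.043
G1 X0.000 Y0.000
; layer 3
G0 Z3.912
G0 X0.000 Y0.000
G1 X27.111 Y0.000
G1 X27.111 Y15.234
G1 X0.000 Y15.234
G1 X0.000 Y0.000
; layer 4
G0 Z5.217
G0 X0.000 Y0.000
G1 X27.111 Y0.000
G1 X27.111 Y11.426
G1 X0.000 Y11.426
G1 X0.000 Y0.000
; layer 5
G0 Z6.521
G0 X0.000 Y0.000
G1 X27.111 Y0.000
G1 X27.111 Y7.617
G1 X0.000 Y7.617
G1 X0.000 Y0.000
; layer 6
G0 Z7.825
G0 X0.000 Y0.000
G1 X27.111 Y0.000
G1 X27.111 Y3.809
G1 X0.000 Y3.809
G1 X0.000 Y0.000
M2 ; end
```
solid part
  facet normal 0.0000 0.0000 -1.0000
    outer loop
      vertex 27.111 26.660 0.000
      vertex 27.111 0.000 0.000
      vertex 0.000 0.000 0.000
    endloop
  endfacet
  facet normal 0.0000 0.0000 -1.0000
    outer loop
      vertex 0.000 26.660 0.000
      vertex 27.111 26.660 0.000
      vertex 0.000 0.000 0.000
    endloop
  endfacet
  facet normal 0.0000 -1.0000 0.0000
    outer loop
      vertex 0.000 0.000 0.000
      vertex 27.111 0.000 0.000
      vertex 27.111 0.000 9.129
    endloop
  endfacet
  facet normal 0.0000 -1.0000 0.0000
    outer loop
      vertex 0.000 0.000 0.000
      vertex 27.111 0.000 9.129
      vertex 0.000 0.000 9.129
    endloop
  endfacet
  facet normal 0.0000 0.3240 0.9461
    outer loop
      vertex 0.000 0.000 9.129
      vertex 27.111 0.000 9.129
      vertex 27.111 26.660 0.000
    endloop
  endfacet
  facet normal 0.0000 0.3240 0.9461
    outer loop
      vertex 0.000 0.000 9.129
      vertex 27.111 26.660 0.000
      vertex 0.000 26.660 0.000
    endloop
  endfacet
  facet normal -1.0000 0.0000 0.0000
    outer loop
      vertex 0.000 0.000 9.129
      vertex 0.000 26.660 0.000
      vertex 0.000 0.000 0.000
    endloop
  endfacet
  facet normal 1.0000 0.0000 0.0000
    outer loop
      vertex 27.111 0.000 0.000
      vertex 27.111 26.660 0.000
      vertex 27.111 0.000 9.129
    endloop
  endfacet
endsolid part

The G0 Z moves step by Δz≈1.304 mm. The G1 loops shrink linearly with z, so the solid tapers from its base footprint up to z≈9.13. Closing with a flat bottom cap and the tapered top and triangulating gives 8 facets — a wedge (ramp): 27.1 × 26.7 mm base, rising to 9.13 mm along the y=0 edge and sloping linearly to z=0 at y=26.7.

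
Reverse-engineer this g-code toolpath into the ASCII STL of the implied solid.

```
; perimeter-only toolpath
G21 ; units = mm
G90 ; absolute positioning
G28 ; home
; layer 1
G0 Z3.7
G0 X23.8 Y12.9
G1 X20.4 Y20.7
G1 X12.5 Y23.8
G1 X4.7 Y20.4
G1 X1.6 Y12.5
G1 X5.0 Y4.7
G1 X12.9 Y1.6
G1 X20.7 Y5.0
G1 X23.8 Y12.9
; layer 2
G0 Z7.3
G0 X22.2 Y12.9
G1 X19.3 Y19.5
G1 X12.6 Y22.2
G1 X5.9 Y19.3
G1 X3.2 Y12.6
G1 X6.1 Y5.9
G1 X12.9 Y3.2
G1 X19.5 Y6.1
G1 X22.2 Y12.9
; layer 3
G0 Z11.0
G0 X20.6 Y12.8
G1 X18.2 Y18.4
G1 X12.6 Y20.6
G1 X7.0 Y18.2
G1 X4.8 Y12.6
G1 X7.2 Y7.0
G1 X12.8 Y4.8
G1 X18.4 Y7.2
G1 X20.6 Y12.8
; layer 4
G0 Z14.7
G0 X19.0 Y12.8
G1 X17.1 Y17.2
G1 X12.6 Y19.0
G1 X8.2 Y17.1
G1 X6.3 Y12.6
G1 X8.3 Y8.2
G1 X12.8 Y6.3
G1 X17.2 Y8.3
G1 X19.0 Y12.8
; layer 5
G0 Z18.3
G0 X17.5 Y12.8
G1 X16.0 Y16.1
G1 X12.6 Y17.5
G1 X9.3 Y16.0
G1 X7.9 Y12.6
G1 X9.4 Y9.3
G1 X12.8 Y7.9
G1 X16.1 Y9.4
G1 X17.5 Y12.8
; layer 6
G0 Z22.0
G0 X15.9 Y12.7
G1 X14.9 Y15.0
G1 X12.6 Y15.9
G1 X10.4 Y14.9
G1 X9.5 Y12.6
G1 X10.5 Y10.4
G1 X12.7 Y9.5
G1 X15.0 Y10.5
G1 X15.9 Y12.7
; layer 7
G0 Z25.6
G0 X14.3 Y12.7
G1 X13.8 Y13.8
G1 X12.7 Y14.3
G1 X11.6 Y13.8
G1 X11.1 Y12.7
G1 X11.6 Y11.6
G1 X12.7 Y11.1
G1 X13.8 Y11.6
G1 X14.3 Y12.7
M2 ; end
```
solid part
  facet normal 0.0000 0.0000 -1.0000
    outer loop
      vertex 12.5 25.4 0.0
      vertex 21.5 21.8 0.0
      vertex 25.4 12.9 0.0
    endloop
  endfacet
  facet normal 0.0000 0.0000 -1.0000
    outer loop
      vertex 3.6 21.5 0.0
      vertex 12.5 25.4 0.0
      vertex 25.4 12.9 0.0
    endloop
  endfacet
  facet normal 0.0000 0.0000 -1.0000
    outer loop
      vertex 0.0 12.5 0.0
      vertex 3.6 21.5 0.0
      vertex 25.4 12.9 0.0
    endloop
  endfacet
  facet normal 0.0000 0.0000 -1.0000
    outer loop
      vertex 3.9 3.6 0.0
      vertex 0.0 12.5 0.0
      vertex 25.4 12.9 0.0
    endloop
  endfacet
  facet normal 0.0000 0.0000 -1.0000
    outer loop
      vertex 12.9 0.0 0.0
      vertex 3.9 3.6 0.0
      vertex 25.4 12.9 0.0
    endloop
  endfacet
  facet normal 0.0000 0.0000 -1.0000
    outer loop
      vertex 21.8 3.9 0.0
      vertex 12.9 0.0 0.0
      vertex 25.4 12.9 0.0
    endloop
  endfacet
  facet normal 0.8505 0.3727 0.3712
    outer loop
      vertex 25.4 12.9 0.0
      vertex 21.5 21.8 0.0
      vertex 12.7 12.7 29.3
    endloop
  endfacet
  facet normal 0.3448 0.8621 0.3713
    outer loop
      vertex 21.5 21.8 0.0
      vertex 12.5 25.4 0.0
      vertex 12.7 12.7 29.3
    endloop
  endfacet
  facet normal -0.3727 0.8505 0.3712
    outer loop
      vertex 12.5 25.4 0.0
      vertex 3.6 21.5 0.0
      vertex 12.7 12.7 29.3
    endloop
  endfacet
  facet normal -0.8621 0.3448 0.3713
    outer loop
      vertex 3.6 21.5 0.0
      vertex 0.0 12.5 0.0
      vertex 12.7 12.7 29.3
    endloop
  endfacet
  facet normal -0.8505 -0.3727 0.3712
    outer loop
      vertex 0.0 12.5 0.0
      vertex 3.9 3.6 0.0
      vertex 12.7 12.7 29.3
    endloop
  endfacet
  facet normal -0.3448 -0.8621 0.3713
    outer loop
      vertex 3.9 3.6 0.0
      vertex 12.9 0.0 0.0
      vertex 12.7 12.7 29.3
    endloop
  endfacet
  facet normal 0.3727 -0.8505 0.3712
    outer loop
      vertex 12.9 0.0 0.0
      vertex 21.8 3.9 0.0
      vertex 12.7 12.7 29.3
    endloop
  endfacet
  facet normal 0.8621 -0.3448 0.3713
    outer loop
      vertex 21.8 3.9 0.0
      vertex 25.4 12.9 0.0
      vertex 12.7 12.7 29.3
    endloop
  endfacet
endsolid part

The G0 Z moves step by Δz≈3.7 mm. The G1 loops shrink linearly with z, so the solid tapers from its base footprint up to z≈29.3. Closing with a flat bottom cap and the tapered top and triangulating gives 14 facets — a regular 8-sided pyramid, base circumscribed radius ≈ 12.7 mm, apex at z ≈ 29.3 mm.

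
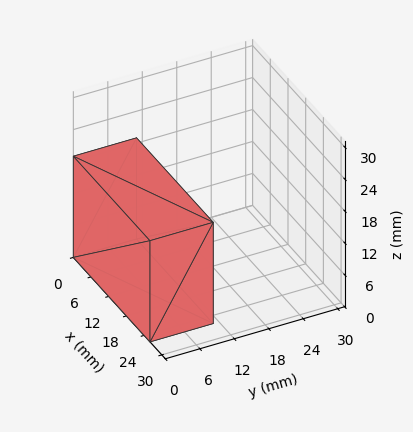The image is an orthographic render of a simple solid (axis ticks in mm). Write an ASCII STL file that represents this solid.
Reading the render: the shape is a rectangular box, roughly 26 × 11 mm footprint and 19 mm tall (dimensions read to the nearest mm from the axis ticks). For the STL, each face is triangulated and given an outward normal.

solid part
  facet normal 0.0000 0.0000 -1.0000
    outer loop
      vertex 26.0 11.0 0.0
      vertex 26.0 0.0 0.0
      vertex 0.0 0.0 0.0
    endloop
  endfacet
  facet normal 0.0000 0.0000 -1.0000
    outer loop
      vertex 0.0 11.0 0.0
      vertex 26.0 11.0 0.0
      vertex 0.0 0.0 0.0
    endloop
  endfacet
  facet normal 0.0000 0.0000 1.0000
    outer loop
      vertex 0.0 0.0 19.0
      vertex 26.0 0.0 19.0
      vertex 26.0 11.0 19.0
    endloop
  endfacet
  facet normal 0.0000 0.0000 1.0000
    outer loop
      vertex 0.0 0.0 19.0
      vertex 26.0 11.0 19.0
      vertex 0.0 11.0 19.0
    endloop
  endfacet
  facet normal 0.0000 -1.0000 0.0000
    outer loop
      vertex 0.0 0.0 0.0
      vertex 26.0 0.0 0.0
      vertex 26.0 0.0 19.0
    endloop
  endfacet
  facet normal 0.0000 -1.0000 0.0000
    outer loop
      vertex 0.0 0.0 0.0
      vertex 26.0 0.0 19.0
      vertex 0.0 0.0 19.0
    endloop
  endfacet
  facet normal 0.0000 1.0000 0.0000
    outer loop
      vertex 26.0 11.0 19.0
      vertex 26.0 11.0 0.0
      vertex 0.0 11.0 0.0
    endloop
  endfacet
  facet normal 0.0000 1.0000 0.0000
    outer loop
      vertex 0.0 11.0 19.0
      vertex 26.0 11.0 19.0
      vertex 0.0 11.0 0.0
    endloop
  endfacet
  facet normal -1.0000 0.0000 0.0000
    outer loop
      vertex 0.0 11.0 19.0
      vertex 0.0 11.0 0.0
      vertex 0.0 0.0 0.0
    endloop
  endfacet
  facet normal -1.0000 0.0000 0.0000
    outer loop
      vertex 0.0 0.0 19.0
      vertex 0.0 11.0 19.0
      vertex 0.0 0.0 0.0
    endloop
  endfacet
  facet normal 1.0000 0.0000 0.0000
    outer loop
      vertex 26.0 0.0 0.0
      vertex 26.0 11.0 0.0
      vertex 26.0 11.0 19.0
    endloop
  endfacet
  facet normal 1.0000 0.0000 0.0000
    outer loop
      vertex 26.0 0.0 0.0
      vertex 26.0 11.0 19.0
      vertex 26.0 0.0 19.0
    endloop
  endfacet
endsolid part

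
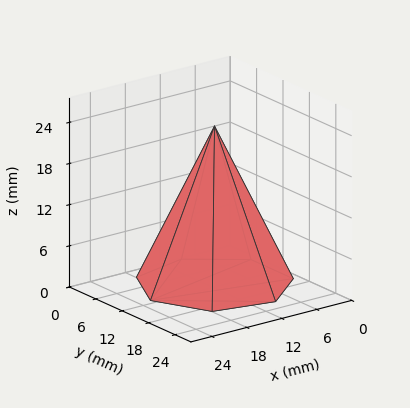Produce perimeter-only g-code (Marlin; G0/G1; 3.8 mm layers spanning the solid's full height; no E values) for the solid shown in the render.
Reading the render: the shape is a regular 7-sided pyramid, base circumscribed radius ≈ 11 mm, apex at z ≈ 23 mm (dimensions read to the nearest mm from the axis ticks). For the g-code, the solid's height is divided into equal slices at the stated Δz and each level perimeter traced with G1 moves after a G0 lift.

; perimeter-only toolpath
G21 ; units = mm
G90 ; absolute positioning
G28 ; home
; layer 1
G0 Z3.8
G0 X20.2 Y11.0
G1 X16.8 Y18.2
G1 X9.0 Y19.9
G1 X2.8 Y15.0
G1 X2.8 Y7.0
G1 X9.0 Y2.1
G1 X16.8 Y3.8
G1 X20.2 Y11.0
; layer 2
G0 Z7.7
G0 X18.3 Y11.0
G1 X15.6 Y16.7
G1 X9.4 Y18.1
G1 X4.4 Y14.2
G1 X4.4 Y7.8
G1 X9.4 Y3.9
G1 X15.6 Y5.3
G1 X18.3 Y11.0
; layer 3
G0 Z11.5
G0 X16.5 Y11.0
G1 X14.4 Y15.3
G1 X9.8 Y16.4
G1 X6.0 Y13.4
G1 X6.0 Y8.6
G1 X9.8 Y5.7
G1 X14.4 Y6.7
G1 X16.5 Y11.0
; layer 4
G0 Z15.3
G0 X14.7 Y11.0
G1 X13.3 Y13.9
G1 X10.2 Y14.6
G1 X7.7 Y12.6
G1 X7.7 Y9.4
G1 X10.2 Y7.4
G1 X13.3 Y8.1
G1 X14.7 Y11.0
; layer 5
G0 Z19.2
G0 X12.8 Y11.0
G1 X12.2 Y12.4
G1 X10.6 Y12.8
G1 X9.4 Y11.8
G1 X9.4 Y10.2
G1 X10.6 Y9.2
G1 X12.2 Y9.6
G1 X12.8 Y11.0
M2 ; end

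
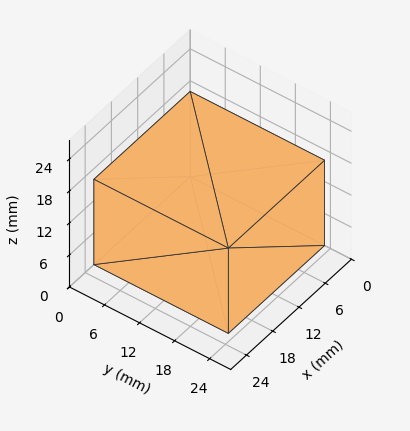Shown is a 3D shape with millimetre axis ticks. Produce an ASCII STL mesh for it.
Reading the render: the shape is a rectangular box, roughly 22 × 23 mm footprint and 16 mm tall (dimensions read to the nearest mm from the axis ticks). For the STL, each face is triangulated and given an outward normal.

solid part
  facet normal 0.0000 0.0000 -1.0000
    outer loop
      vertex 22.0 23.0 0.0
      vertex 22.0 0.0 0.0
      vertex 0.0 0.0 0.0
    endloop
  endfacet
  facet normal 0.0000 0.0000 -1.0000
    outer loop
      vertex 0.0 23.0 0.0
      vertex 22.0 23.0 0.0
      vertex 0.0 0.0 0.0
    endloop
  endfacet
  facet normal 0.0000 0.0000 1.0000
    outer loop
      vertex 0.0 0.0 16.0
      vertex 22.0 0.0 16.0
      vertex 22.0 23.0 16.0
    endloop
  endfacet
  facet normal 0.0000 0.0000 1.0000
    outer loop
      vertex 0.0 0.0 16.0
      vertex 22.0 23.0 16.0
      vertex 0.0 23.0 16.0
    endloop
  endfacet
  facet normal 0.0000 -1.0000 0.0000
    outer loop
      vertex 0.0 0.0 0.0
      vertex 22.0 0.0 0.0
      vertex 22.0 0.0 16.0
    endloop
  endfacet
  facet normal 0.0000 -1.0000 0.0000
    outer loop
      vertex 0.0 0.0 0.0
      vertex 22.0 0.0 16.0
      vertex 0.0 0.0 16.0
    endloop
  endfacet
  facet normal 0.0000 1.0000 0.0000
    outer loop
      vertex 22.0 23.0 16.0
      vertex 22.0 23.0 0.0
      vertex 0.0 23.0 0.0
    endloop
  endfacet
  facet normal 0.0000 1.0000 0.0000
    outer loop
      vertex 0.0 23.0 16.0
      vertex 22.0 23.0 16.0
      vertex 0.0 23.0 0.0
    endloop
  endfacet
  facet normal -1.0000 0.0000 0.0000
    outer loop
      vertex 0.0 23.0 16.0
      vertex 0.0 23.0 0.0
      vertex 0.0 0.0 0.0
    endloop
  endfacet
  facet normal -1.0000 0.0000 0.0000
    outer loop
      vertex 0.0 0.0 16.0
      vertex 0.0 23.0 16.0
      vertex 0.0 0.0 0.0
    endloop
  endfacet
  facet normal 1.0000 0.0000 0.0000
    outer loop
      vertex 22.0 0.0 0.0
      vertex 22.0 23.0 0.0
      vertex 22.0 23.0 16.0
    endloop
  endfacet
  facet normal 1.0000 0.0000 0.0000
    outer loop
      vertex 22.0 0.0 0.0
      vertex 22.0 23.0 16.0
      vertex 22.0 0.0 16.0
    endloop
  endfacet
endsolid part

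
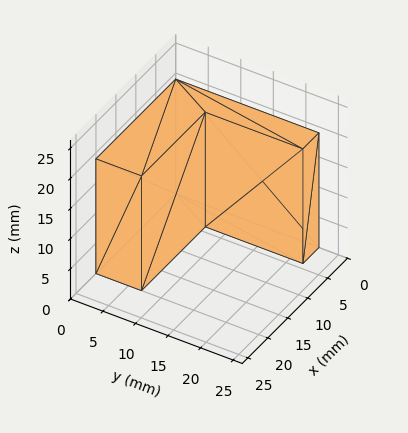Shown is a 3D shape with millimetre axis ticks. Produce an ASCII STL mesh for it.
Reading the render: the shape is an L-shaped prism: outer 20 × 22 mm, arm thicknesses ≈ 7 mm (horizontal) and 4 mm (vertical), extruded 19 mm in z (dimensions read to the nearest mm from the axis ticks). For the STL, each face is triangulated and given an outward normal.

solid part
  facet normal 0.0000 0.0000 -1.0000
    outer loop
      vertex 20.00 7.00 0.00
      vertex 20.00 0.00 0.00
      vertex 0.00 0.00 0.00
    endloop
  endfacet
  facet normal 0.0000 0.0000 -1.0000
    outer loop
      vertex 4.00 7.00 0.00
      vertex 20.00 7.00 0.00
      vertex 0.00 0.00 0.00
    endloop
  endfacet
  facet normal 0.0000 0.0000 -1.0000
    outer loop
      vertex 4.00 22.00 0.00
      vertex 4.00 7.00 0.00
      vertex 0.00 0.00 0.00
    endloop
  endfacet
  facet normal 0.0000 0.0000 -1.0000
    outer loop
      vertex 0.00 22.00 0.00
      vertex 4.00 22.00 0.00
      vertex 0.00 0.00 0.00
    endloop
  endfacet
  facet normal 0.0000 0.0000 1.0000
    outer loop
      vertex 0.00 0.00 19.00
      vertex 20.00 0.00 19.00
      vertex 20.00 7.00 19.00
    endloop
  endfacet
  facet normal 0.0000 0.0000 1.0000
    outer loop
      vertex 0.00 0.00 19.00
      vertex 20.00 7.00 19.00
      vertex 4.00 7.00 19.00
    endloop
  endfacet
  facet normal 0.0000 0.0000 1.0000
    outer loop
      vertex 0.00 0.00 19.00
      vertex 4.00 7.00 19.00
      vertex 4.00 22.00 19.00
    endloop
  endfacet
  facet normal 0.0000 0.0000 1.0000
    outer loop
      vertex 0.00 0.00 19.00
      vertex 4.00 22.00 19.00
      vertex 0.00 22.00 19.00
    endloop
  endfacet
  facet normal 0.0000 -1.0000 0.0000
    outer loop
      vertex 0.00 0.00 0.00
      vertex 20.00 0.00 0.00
      vertex 20.00 0.00 19.00
    endloop
  endfacet
  facet normal 0.0000 -1.0000 0.0000
    outer loop
      vertex 0.00 0.00 0.00
      vertex 20.00 0.00 19.00
      vertex 0.00 0.00 19.00
    endloop
  endfacet
  facet normal 1.0000 0.0000 0.0000
    outer loop
      vertex 20.00 0.00 0.00
      vertex 20.00 7.00 0.00
      vertex 20.00 7.00 19.00
    endloop
  endfacet
  facet normal 1.0000 0.0000 0.0000
    outer loop
      vertex 20.00 0.00 0.00
      vertex 20.00 7.00 19.00
      vertex 20.00 0.00 19.00
    endloop
  endfacet
  facet normal 0.0000 1.0000 0.0000
    outer loop
      vertex 20.00 7.00 0.00
      vertex 4.00 7.00 0.00
      vertex 4.00 7.00 19.00
    endloop
  endfacet
  facet normal 0.0000 1.0000 0.0000
    outer loop
      vertex 20.00 7.00 0.00
      vertex 4.00 7.00 19.00
      vertex 20.00 7.00 19.00
    endloop
  endfacet
  facet normal 1.0000 0.0000 0.0000
    outer loop
      vertex 4.00 7.00 0.00
      vertex 4.00 22.00 0.00
      vertex 4.00 22.00 19.00
    endloop
  endfacet
  facet normal 1.0000 0.0000 0.0000
    outer loop
      vertex 4.00 7.00 0.00
      vertex 4.00 22.00 19.00
      vertex 4.00 7.00 19.00
    endloop
  endfacet
  facet normal 0.0000 1.0000 0.0000
    outer loop
      vertex 4.00 22.00 0.00
      vertex 0.00 22.00 0.00
      vertex 0.00 22.00 19.00
    endloop
  endfacet
  facet normal 0.0000 1.0000 0.0000
    outer loop
      vertex 4.00 22.00 0.00
      vertex 0.00 22.00 19.00
      vertex 4.00 22.00 19.00
    endloop
  endfacet
  facet normal -1.0000 0.0000 0.0000
    outer loop
      vertex 0.00 22.00 0.00
      vertex 0.00 0.00 0.00
      vertex 0.00 0.00 19.00
    endloop
  endfacet
  facet normal -1.0000 0.0000 0.0000
    outer loop
      vertex 0.00 22.00 0.00
      vertex 0.00 0.00 19.00
      vertex 0.00 22.00 19.00
    endloop
  endfacet
endsolid part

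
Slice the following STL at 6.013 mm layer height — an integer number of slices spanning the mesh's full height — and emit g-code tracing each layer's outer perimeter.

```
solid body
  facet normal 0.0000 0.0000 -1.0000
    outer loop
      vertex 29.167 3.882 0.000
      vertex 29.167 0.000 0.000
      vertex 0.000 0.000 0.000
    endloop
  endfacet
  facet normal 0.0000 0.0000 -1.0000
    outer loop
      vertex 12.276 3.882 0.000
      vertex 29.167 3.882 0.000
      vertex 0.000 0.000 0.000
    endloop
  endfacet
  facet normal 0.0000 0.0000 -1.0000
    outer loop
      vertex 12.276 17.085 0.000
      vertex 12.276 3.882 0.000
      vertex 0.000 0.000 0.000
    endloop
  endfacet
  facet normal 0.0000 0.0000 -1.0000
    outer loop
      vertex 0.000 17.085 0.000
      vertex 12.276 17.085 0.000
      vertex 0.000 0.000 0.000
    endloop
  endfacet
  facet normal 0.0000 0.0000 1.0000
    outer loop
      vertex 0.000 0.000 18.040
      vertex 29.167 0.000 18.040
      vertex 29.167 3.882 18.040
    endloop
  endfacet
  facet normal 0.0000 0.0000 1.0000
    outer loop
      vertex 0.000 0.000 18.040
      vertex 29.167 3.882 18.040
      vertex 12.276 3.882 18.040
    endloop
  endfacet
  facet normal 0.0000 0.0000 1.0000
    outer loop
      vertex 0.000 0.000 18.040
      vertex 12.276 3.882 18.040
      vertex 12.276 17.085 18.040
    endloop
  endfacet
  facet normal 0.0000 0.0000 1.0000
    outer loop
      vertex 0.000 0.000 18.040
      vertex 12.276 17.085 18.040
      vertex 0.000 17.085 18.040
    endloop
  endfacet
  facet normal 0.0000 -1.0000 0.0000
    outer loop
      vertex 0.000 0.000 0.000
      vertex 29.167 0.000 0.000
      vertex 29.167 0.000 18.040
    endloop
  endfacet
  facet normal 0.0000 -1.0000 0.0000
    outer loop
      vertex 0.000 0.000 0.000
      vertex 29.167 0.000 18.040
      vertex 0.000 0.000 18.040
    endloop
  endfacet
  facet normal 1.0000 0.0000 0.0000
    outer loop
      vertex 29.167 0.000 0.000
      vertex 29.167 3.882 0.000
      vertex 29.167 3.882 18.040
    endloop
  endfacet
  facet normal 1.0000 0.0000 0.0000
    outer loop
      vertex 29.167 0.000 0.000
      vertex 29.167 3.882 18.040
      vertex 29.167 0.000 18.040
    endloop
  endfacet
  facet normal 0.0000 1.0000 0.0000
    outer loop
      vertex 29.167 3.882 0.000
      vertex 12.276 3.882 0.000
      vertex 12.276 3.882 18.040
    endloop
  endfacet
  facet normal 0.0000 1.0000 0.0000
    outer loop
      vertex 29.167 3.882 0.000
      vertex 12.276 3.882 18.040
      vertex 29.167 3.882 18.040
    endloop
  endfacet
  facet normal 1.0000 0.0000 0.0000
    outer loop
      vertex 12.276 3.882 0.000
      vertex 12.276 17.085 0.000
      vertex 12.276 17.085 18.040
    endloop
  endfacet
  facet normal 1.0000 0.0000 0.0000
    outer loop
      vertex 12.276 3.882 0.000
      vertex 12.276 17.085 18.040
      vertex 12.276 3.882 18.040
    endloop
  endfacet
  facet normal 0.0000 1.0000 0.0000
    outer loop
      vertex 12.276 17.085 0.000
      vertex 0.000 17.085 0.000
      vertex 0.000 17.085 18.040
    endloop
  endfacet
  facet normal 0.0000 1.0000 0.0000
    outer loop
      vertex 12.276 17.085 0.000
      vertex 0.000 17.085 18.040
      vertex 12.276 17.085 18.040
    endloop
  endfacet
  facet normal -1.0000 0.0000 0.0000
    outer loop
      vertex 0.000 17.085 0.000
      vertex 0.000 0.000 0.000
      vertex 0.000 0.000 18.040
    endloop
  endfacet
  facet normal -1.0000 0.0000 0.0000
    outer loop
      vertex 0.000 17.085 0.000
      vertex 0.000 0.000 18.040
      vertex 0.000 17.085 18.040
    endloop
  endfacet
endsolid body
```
; perimeter-only toolpath
G21 ; units = mm
G90 ; absolute positioning
G28 ; home
; layer 1
G0 Z6.013
G0 X0.000 Y0.000
G1 X29.167 Y0.000
G1 X29.167 Y3.882
G1 X12.276 Y3.882
G1 X12.276 Y17.085
G1 X0.000 Y17.085
G1 X0.000 Y0.000
; layer 2
G0 Z12.027
G0 X0.000 Y0.000
G1 X29.167 Y0.000
G1 X29.167 Y3.882
G1 X12.276 Y3.882
G1 X12.276 Y17.085
G1 X0.000 Y17.085
G1 X0.000 Y0.000
; layer 3
G0 Z18.040
G0 X0.000 Y0.000
G1 X29.167 Y0.000
G1 X29.167 Y3.882
G1 X12.276 Y3.882
G1 X12.276 Y17.085
G1 X0.000 Y17.085
G1 X0.000 Y0.000
M2 ; end

The solid is an L-shaped prism: outer 29.2 × 17.1 mm, arm thicknesses ≈ 3.88 mm (horizontal) and 12.3 mm (vertical), extruded 18 mm in z. Slicing at Δz = 6.013 mm — 3 equal slices spanning the solid's height, so layer i sits at z = i·h/3 — gives 3 non-empty perimeters. Each is a 6-segment closed polygon; G0 lifts to the layer z and rapids to the start vertex, then G1 traces the edges.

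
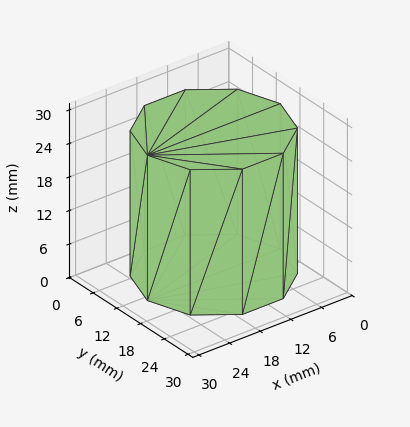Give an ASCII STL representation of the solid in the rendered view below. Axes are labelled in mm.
Reading the render: the shape is a regular 10-sided prism (a cylinder approximated with 10 flat sides), circumscribed radius ≈ 13 mm, height ≈ 26 mm (dimensions read to the nearest mm from the axis ticks). For the STL, each face is triangulated and given an outward normal.

solid part
  facet normal 0.0000 0.0000 -1.0000
    outer loop
      vertex 17.0 25.4 0.0
      vertex 23.5 20.6 0.0
      vertex 26.0 13.0 0.0
    endloop
  endfacet
  facet normal 0.0000 0.0000 -1.0000
    outer loop
      vertex 9.0 25.4 0.0
      vertex 17.0 25.4 0.0
      vertex 26.0 13.0 0.0
    endloop
  endfacet
  facet normal 0.0000 0.0000 -1.0000
    outer loop
      vertex 2.5 20.6 0.0
      vertex 9.0 25.4 0.0
      vertex 26.0 13.0 0.0
    endloop
  endfacet
  facet normal 0.0000 0.0000 -1.0000
    outer loop
      vertex 0.0 13.0 0.0
      vertex 2.5 20.6 0.0
      vertex 26.0 13.0 0.0
    endloop
  endfacet
  facet normal 0.0000 0.0000 -1.0000
    outer loop
      vertex 2.5 5.4 0.0
      vertex 0.0 13.0 0.0
      vertex 26.0 13.0 0.0
    endloop
  endfacet
  facet normal 0.0000 0.0000 -1.0000
    outer loop
      vertex 9.0 0.6 0.0
      vertex 2.5 5.4 0.0
      vertex 26.0 13.0 0.0
    endloop
  endfacet
  facet normal 0.0000 0.0000 -1.0000
    outer loop
      vertex 17.0 0.6 0.0
      vertex 9.0 0.6 0.0
      vertex 26.0 13.0 0.0
    endloop
  endfacet
  facet normal 0.0000 0.0000 -1.0000
    outer loop
      vertex 23.5 5.4 0.0
      vertex 17.0 0.6 0.0
      vertex 26.0 13.0 0.0
    endloop
  endfacet
  facet normal 0.0000 0.0000 1.0000
    outer loop
      vertex 26.0 13.0 26.0
      vertex 23.5 20.6 26.0
      vertex 17.0 25.4 26.0
    endloop
  endfacet
  facet normal 0.0000 0.0000 1.0000
    outer loop
      vertex 26.0 13.0 26.0
      vertex 17.0 25.4 26.0
      vertex 9.0 25.4 26.0
    endloop
  endfacet
  facet normal 0.0000 0.0000 1.0000
    outer loop
      vertex 26.0 13.0 26.0
      vertex 9.0 25.4 26.0
      vertex 2.5 20.6 26.0
    endloop
  endfacet
  facet normal 0.0000 0.0000 1.0000
    outer loop
      vertex 26.0 13.0 26.0
      vertex 2.5 20.6 26.0
      vertex 0.0 13.0 26.0
    endloop
  endfacet
  facet normal 0.0000 0.0000 1.0000
    outer loop
      vertex 26.0 13.0 26.0
      vertex 0.0 13.0 26.0
      vertex 2.5 5.4 26.0
    endloop
  endfacet
  facet normal 0.0000 0.0000 1.0000
    outer loop
      vertex 26.0 13.0 26.0
      vertex 2.5 5.4 26.0
      vertex 9.0 0.6 26.0
    endloop
  endfacet
  facet normal 0.0000 0.0000 1.0000
    outer loop
      vertex 26.0 13.0 26.0
      vertex 9.0 0.6 26.0
      vertex 17.0 0.6 26.0
    endloop
  endfacet
  facet normal 0.0000 0.0000 1.0000
    outer loop
      vertex 26.0 13.0 26.0
      vertex 17.0 0.6 26.0
      vertex 23.5 5.4 26.0
    endloop
  endfacet
  facet normal 0.9499 0.3125 0.0000
    outer loop
      vertex 26.0 13.0 0.0
      vertex 23.5 20.6 0.0
      vertex 23.5 20.6 26.0
    endloop
  endfacet
  facet normal 0.9499 0.3125 0.0000
    outer loop
      vertex 26.0 13.0 0.0
      vertex 23.5 20.6 26.0
      vertex 26.0 13.0 26.0
    endloop
  endfacet
  facet normal 0.5940 0.8044 0.0000
    outer loop
      vertex 23.5 20.6 0.0
      vertex 17.0 25.4 0.0
      vertex 17.0 25.4 26.0
    endloop
  endfacet
  facet normal 0.5940 0.8044 0.0000
    outer loop
      vertex 23.5 20.6 0.0
      vertex 17.0 25.4 26.0
      vertex 23.5 20.6 26.0
    endloop
  endfacet
  facet normal 0.0000 1.0000 0.0000
    outer loop
      vertex 17.0 25.4 0.0
      vertex 9.0 25.4 0.0
      vertex 9.0 25.4 26.0
    endloop
  endfacet
  facet normal 0.0000 1.0000 0.0000
    outer loop
      vertex 17.0 25.4 0.0
      vertex 9.0 25.4 26.0
      vertex 17.0 25.4 26.0
    endloop
  endfacet
  facet normal -0.5940 0.8044 0.0000
    outer loop
      vertex 9.0 25.4 0.0
      vertex 2.5 20.6 0.0
      vertex 2.5 20.6 26.0
    endloop
  endfacet
  facet normal -0.5940 0.8044 0.0000
    outer loop
      vertex 9.0 25.4 0.0
      vertex 2.5 20.6 26.0
      vertex 9.0 25.4 26.0
    endloop
  endfacet
  facet normal -0.9499 0.3125 0.0000
    outer loop
      vertex 2.5 20.6 0.0
      vertex 0.0 13.0 0.0
      vertex 0.0 13.0 26.0
    endloop
  endfacet
  facet normal -0.9499 0.3125 0.0000
    outer loop
      vertex 2.5 20.6 0.0
      vertex 0.0 13.0 26.0
      vertex 2.5 20.6 26.0
    endloop
  endfacet
  facet normal -0.9499 -0.3125 0.0000
    outer loop
      vertex 0.0 13.0 0.0
      vertex 2.5 5.4 0.0
      vertex 2.5 5.4 26.0
    endloop
  endfacet
  facet normal -0.9499 -0.3125 0.0000
    outer loop
      vertex 0.0 13.0 0.0
      vertex 2.5 5.4 26.0
      vertex 0.0 13.0 26.0
    endloop
  endfacet
  facet normal -0.5940 -0.8044 0.0000
    outer loop
      vertex 2.5 5.4 0.0
      vertex 9.0 0.6 0.0
      vertex 9.0 0.6 26.0
    endloop
  endfacet
  facet normal -0.5940 -0.8044 0.0000
    outer loop
      vertex 2.5 5.4 0.0
      vertex 9.0 0.6 26.0
      vertex 2.5 5.4 26.0
    endloop
  endfacet
  facet normal 0.0000 -1.0000 0.0000
    outer loop
      vertex 9.0 0.6 0.0
      vertex 17.0 0.6 0.0
      vertex 17.0 0.6 26.0
    endloop
  endfacet
  facet normal 0.0000 -1.0000 0.0000
    outer loop
      vertex 9.0 0.6 0.0
      vertex 17.0 0.6 26.0
      vertex 9.0 0.6 26.0
    endloop
  endfacet
  facet normal 0.5940 -0.8044 0.0000
    outer loop
      vertex 17.0 0.6 0.0
      vertex 23.5 5.4 0.0
      vertex 23.5 5.4 26.0
    endloop
  endfacet
  facet normal 0.5940 -0.8044 0.0000
    outer loop
      vertex 17.0 0.6 0.0
      vertex 23.5 5.4 26.0
      vertex 17.0 0.6 26.0
    endloop
  endfacet
  facet normal 0.9499 -0.3125 0.0000
    outer loop
      vertex 23.5 5.4 0.0
      vertex 26.0 13.0 0.0
      vertex 26.0 13.0 26.0
    endloop
  endfacet
  facet normal 0.9499 -0.3125 0.0000
    outer loop
      vertex 23.5 5.4 0.0
      vertex 26.0 13.0 26.0
      vertex 23.5 5.4 26.0
    endloop
  endfacet
endsolid part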